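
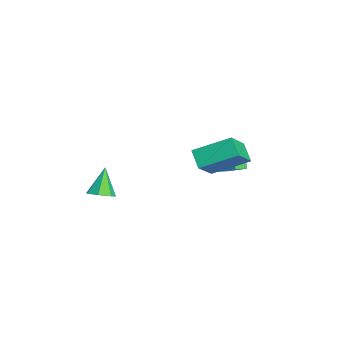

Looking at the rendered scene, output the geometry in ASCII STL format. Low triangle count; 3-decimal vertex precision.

solid 
facet normal -0.567 0.460 -0.684
outer loop
vertex -0.069 2.787 3.537
vertex 0.796 2.909 2.902
vertex -0.46 1.008 2.664
endloop
endfacet
facet normal -0.801 -0.112 0.588
outer loop
vertex 0.644 0.111 3.998
vertex -0.069 2.787 3.537
vertex -0.46 1.008 2.664
endloop
endfacet
facet normal -0.567 0.460 -0.684
outer loop
vertex -0.46 1.008 2.664
vertex 0.796 2.909 2.902
vertex 0.405 1.13 2.029
endloop
endfacet
facet normal -0.193 -0.881 -0.432
outer loop
vertex 0.405 1.13 2.029
vertex 0.644 0.111 3.998
vertex -0.46 1.008 2.664
endloop
endfacet
facet normal 0.193 0.881 0.432
outer loop
vertex -0.069 2.787 3.537
vertex 1.9 2.012 4.236
vertex 0.796 2.909 2.902
endloop
endfacet
facet normal -0.801 -0.112 0.588
outer loop
vertex 1.035 1.89 4.871
vertex -0.069 2.787 3.537
vertex 0.644 0.111 3.998
endloop
endfacet
facet normal 0.193 0.881 0.432
outer loop
vertex 1.035 1.89 4.871
vertex 1.9 2.012 4.236
vertex -0.069 2.787 3.537
endloop
endfacet
facet normal 0.801 0.112 -0.588
outer loop
vertex 0.796 2.909 2.902
vertex 1.9 2.012 4.236
vertex 0.405 1.13 2.029
endloop
endfacet
facet normal -0.193 -0.881 -0.432
outer loop
vertex 1.509 0.233 3.363
vertex 0.644 0.111 3.998
vertex 0.405 1.13 2.029
endloop
endfacet
facet normal 0.801 0.112 -0.588
outer loop
vertex 0.405 1.13 2.029
vertex 1.9 2.012 4.236
vertex 1.509 0.233 3.363
endloop
endfacet
facet normal 0.567 -0.460 0.684
outer loop
vertex 1.509 0.233 3.363
vertex 1.035 1.89 4.871
vertex 0.644 0.111 3.998
endloop
endfacet
facet normal 0.567 -0.460 0.684
outer loop
vertex 1.9 2.012 4.236
vertex 1.035 1.89 4.871
vertex 1.509 0.233 3.363
endloop
endfacet
facet normal 0.536 -0.257 -0.804
outer loop
vertex -2.755 -3.042 -1.227
vertex -3.331 -3.451 -1.48
vertex -3.178 -2.728 -1.609
endloop
endfacet
facet normal 0.295 0.872 0.391
outer loop
vertex -2.755 -3.042 -1.227
vertex -3.178 -2.728 -1.609
vertex -4.209 -3.029 -0.16
endloop
endfacet
facet normal 0.535 -0.257 -0.805
outer loop
vertex -3.178 -2.728 -1.609
vertex -3.331 -3.451 -1.48
vertex -3.716 -2.958 -1.893
endloop
endfacet
facet normal -0.363 0.930 -0.065
outer loop
vertex -3.178 -2.728 -1.609
vertex -3.716 -2.958 -1.893
vertex -4.209 -3.029 -0.16
endloop
endfacet
facet normal 0.536 -0.256 -0.805
outer loop
vertex -3.716 -2.958 -1.893
vertex -3.331 -3.451 -1.48
vertex -3.964 -3.559 -1.867
endloop
endfacet
facet normal -0.901 0.361 -0.241
outer loop
vertex -3.716 -2.958 -1.893
vertex -3.964 -3.559 -1.867
vertex -4.209 -3.029 -0.16
endloop
endfacet
facet normal 0.536 -0.257 -0.805
outer loop
vertex -3.964 -3.559 -1.867
vertex -3.331 -3.451 -1.48
vertex -3.735 -4.078 -1.549
endloop
endfacet
facet normal -0.914 -0.406 -0.005
outer loop
vertex -3.964 -3.559 -1.867
vertex -3.735 -4.078 -1.549
vertex -4.209 -3.029 -0.16
endloop
endfacet
facet normal 0.536 -0.257 -0.804
outer loop
vertex -3.735 -4.078 -1.549
vertex -3.331 -3.451 -1.48
vertex -3.202 -4.125 -1.179
endloop
endfacet
facet normal -0.393 -0.793 0.465
outer loop
vertex -3.735 -4.078 -1.549
vertex -3.202 -4.125 -1.179
vertex -4.209 -3.029 -0.16
endloop
endfacet
facet normal 0.537 -0.256 -0.804
outer loop
vertex -3.202 -4.125 -1.179
vertex -3.331 -3.451 -1.48
vertex -2.766 -3.664 -1.035
endloop
endfacet
facet normal 0.270 -0.511 0.816
outer loop
vertex -3.202 -4.125 -1.179
vertex -2.766 -3.664 -1.035
vertex -4.209 -3.029 -0.16
endloop
endfacet
facet normal 0.536 -0.258 -0.804
outer loop
vertex -2.766 -3.664 -1.035
vertex -3.331 -3.451 -1.48
vertex -2.755 -3.042 -1.227
endloop
endfacet
facet normal 0.577 0.232 0.783
outer loop
vertex -2.766 -3.664 -1.035
vertex -2.755 -3.042 -1.227
vertex -4.209 -3.029 -0.16
endloop
endfacet
facet normal -0.643 0.024 0.766
outer loop
vertex -3.374 3.11 0.955
vertex -3.779 3.802 0.593
vertex -4.109 2.37 0.361
endloop
endfacet
facet normal 0.460 -0.787 0.411
outer loop
vertex -3.241 2.338 -0.673
vertex -3.374 3.11 0.955
vertex -4.109 2.37 0.361
endloop
endfacet
facet normal -0.643 0.024 0.766
outer loop
vertex -4.109 2.37 0.361
vertex -3.779 3.802 0.593
vertex -4.514 3.062 -0.001
endloop
endfacet
facet normal -0.612 -0.617 -0.495
outer loop
vertex -4.514 3.062 -0.001
vertex -3.241 2.338 -0.673
vertex -4.109 2.37 0.361
endloop
endfacet
facet normal 0.612 0.617 0.495
outer loop
vertex -3.374 3.11 0.955
vertex -2.911 3.77 -0.441
vertex -3.779 3.802 0.593
endloop
endfacet
facet normal 0.460 -0.787 0.411
outer loop
vertex -2.506 3.078 -0.079
vertex -3.374 3.11 0.955
vertex -3.241 2.338 -0.673
endloop
endfacet
facet normal 0.612 0.617 0.495
outer loop
vertex -2.506 3.078 -0.079
vertex -2.911 3.77 -0.441
vertex -3.374 3.11 0.955
endloop
endfacet
facet normal -0.460 0.787 -0.411
outer loop
vertex -3.779 3.802 0.593
vertex -2.911 3.77 -0.441
vertex -4.514 3.062 -0.001
endloop
endfacet
facet normal -0.612 -0.617 -0.495
outer loop
vertex -3.646 3.03 -1.035
vertex -3.241 2.338 -0.673
vertex -4.514 3.062 -0.001
endloop
endfacet
facet normal -0.460 0.787 -0.411
outer loop
vertex -4.514 3.062 -0.001
vertex -2.911 3.77 -0.441
vertex -3.646 3.03 -1.035
endloop
endfacet
facet normal 0.643 -0.024 -0.766
outer loop
vertex -3.646 3.03 -1.035
vertex -2.506 3.078 -0.079
vertex -3.241 2.338 -0.673
endloop
endfacet
facet normal 0.643 -0.024 -0.766
outer loop
vertex -2.911 3.77 -0.441
vertex -2.506 3.078 -0.079
vertex -3.646 3.03 -1.035
endloop
endfacet

endsolid


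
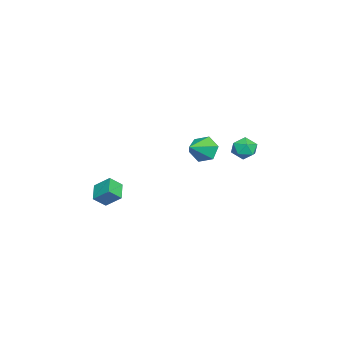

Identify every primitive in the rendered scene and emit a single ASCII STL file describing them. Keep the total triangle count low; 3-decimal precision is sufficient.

solid 
facet normal -0.803 -0.173 0.570
outer loop
vertex -1.529 3.93 2.703
vertex -1.298 3.159 2.795
vertex -1.047 3.723 3.319
endloop
endfacet
facet normal -0.589 0.505 0.631
outer loop
vertex -1.529 3.93 2.703
vertex -1.047 3.723 3.319
vertex -0.906 4.405 2.905
endloop
endfacet
facet normal -0.602 0.798 -0.021
outer loop
vertex -1.529 3.93 2.703
vertex -0.906 4.405 2.905
vertex -1.069 4.262 2.125
endloop
endfacet
facet normal -0.823 0.301 -0.482
outer loop
vertex -1.529 3.93 2.703
vertex -1.069 4.262 2.125
vertex -1.311 3.492 2.057
endloop
endfacet
facet normal -0.947 -0.298 -0.118
outer loop
vertex -1.529 3.93 2.703
vertex -1.311 3.492 2.057
vertex -1.298 3.159 2.795
endloop
endfacet
facet normal 0.086 0.504 0.859
outer loop
vertex -0.906 4.405 2.905
vertex -1.047 3.723 3.319
vertex -0.289 3.928 3.123
endloop
endfacet
facet normal -0.259 -0.593 0.762
outer loop
vertex -1.047 3.723 3.319
vertex -1.298 3.159 2.795
vertex -0.531 3.158 3.055
endloop
endfacet
facet normal -0.492 -0.797 -0.351
outer loop
vertex -1.298 3.159 2.795
vertex -1.311 3.492 2.057
vertex -0.694 3.015 2.275
endloop
endfacet
facet normal -0.290 0.174 -0.941
outer loop
vertex -1.311 3.492 2.057
vertex -1.069 4.262 2.125
vertex -0.553 3.697 1.861
endloop
endfacet
facet normal 0.067 0.979 -0.193
outer loop
vertex -1.069 4.262 2.125
vertex -0.906 4.405 2.905
vertex -0.302 4.261 2.385
endloop
endfacet
facet normal 0.823 -0.301 0.482
outer loop
vertex -0.071 3.49 2.477
vertex -0.289 3.928 3.123
vertex -0.531 3.158 3.055
endloop
endfacet
facet normal 0.602 -0.798 0.021
outer loop
vertex -0.071 3.49 2.477
vertex -0.531 3.158 3.055
vertex -0.694 3.015 2.275
endloop
endfacet
facet normal 0.589 -0.505 -0.631
outer loop
vertex -0.071 3.49 2.477
vertex -0.694 3.015 2.275
vertex -0.553 3.697 1.861
endloop
endfacet
facet normal 0.803 0.173 -0.570
outer loop
vertex -0.071 3.49 2.477
vertex -0.553 3.697 1.861
vertex -0.302 4.261 2.385
endloop
endfacet
facet normal 0.947 0.298 0.118
outer loop
vertex -0.071 3.49 2.477
vertex -0.302 4.261 2.385
vertex -0.289 3.928 3.123
endloop
endfacet
facet normal 0.290 -0.174 0.941
outer loop
vertex -0.531 3.158 3.055
vertex -0.289 3.928 3.123
vertex -1.047 3.723 3.319
endloop
endfacet
facet normal -0.067 -0.979 0.193
outer loop
vertex -0.694 3.015 2.275
vertex -0.531 3.158 3.055
vertex -1.298 3.159 2.795
endloop
endfacet
facet normal -0.086 -0.504 -0.859
outer loop
vertex -0.553 3.697 1.861
vertex -0.694 3.015 2.275
vertex -1.311 3.492 2.057
endloop
endfacet
facet normal 0.259 0.593 -0.762
outer loop
vertex -0.302 4.261 2.385
vertex -0.553 3.697 1.861
vertex -1.069 4.262 2.125
endloop
endfacet
facet normal 0.492 0.797 0.351
outer loop
vertex -0.289 3.928 3.123
vertex -0.302 4.261 2.385
vertex -0.906 4.405 2.905
endloop
endfacet
facet normal -0.411 0.628 -0.661
outer loop
vertex -1.838 -3.269 -1.371
vertex -0.742 -3.078 -1.871
vertex -2.029 -4.214 -2.15
endloop
endfacet
facet normal -0.899 -0.156 0.410
outer loop
vertex -1.618 -4.842 -1.489
vertex -1.838 -3.269 -1.371
vertex -2.029 -4.214 -2.15
endloop
endfacet
facet normal -0.411 0.628 -0.661
outer loop
vertex -2.029 -4.214 -2.15
vertex -0.742 -3.078 -1.871
vertex -0.933 -4.023 -2.65
endloop
endfacet
facet normal -0.154 -0.762 -0.629
outer loop
vertex -0.933 -4.023 -2.65
vertex -1.618 -4.842 -1.489
vertex -2.029 -4.214 -2.15
endloop
endfacet
facet normal 0.154 0.762 0.629
outer loop
vertex -1.838 -3.269 -1.371
vertex -0.331 -3.706 -1.21
vertex -0.742 -3.078 -1.871
endloop
endfacet
facet normal -0.899 -0.156 0.410
outer loop
vertex -1.427 -3.897 -0.71
vertex -1.838 -3.269 -1.371
vertex -1.618 -4.842 -1.489
endloop
endfacet
facet normal 0.154 0.762 0.629
outer loop
vertex -1.427 -3.897 -0.71
vertex -0.331 -3.706 -1.21
vertex -1.838 -3.269 -1.371
endloop
endfacet
facet normal 0.899 0.156 -0.410
outer loop
vertex -0.742 -3.078 -1.871
vertex -0.331 -3.706 -1.21
vertex -0.933 -4.023 -2.65
endloop
endfacet
facet normal -0.154 -0.762 -0.629
outer loop
vertex -0.522 -4.651 -1.989
vertex -1.618 -4.842 -1.489
vertex -0.933 -4.023 -2.65
endloop
endfacet
facet normal 0.899 0.156 -0.410
outer loop
vertex -0.933 -4.023 -2.65
vertex -0.331 -3.706 -1.21
vertex -0.522 -4.651 -1.989
endloop
endfacet
facet normal 0.411 -0.628 0.661
outer loop
vertex -0.522 -4.651 -1.989
vertex -1.427 -3.897 -0.71
vertex -1.618 -4.842 -1.489
endloop
endfacet
facet normal 0.411 -0.628 0.661
outer loop
vertex -0.331 -3.706 -1.21
vertex -1.427 -3.897 -0.71
vertex -0.522 -4.651 -1.989
endloop
endfacet
facet normal -0.827 0.337 -0.449
outer loop
vertex -2.476 1.733 0.803
vertex -2.991 1.111 1.285
vertex -2.835 1.968 1.64
endloop
endfacet
facet normal 0.733 0.668 0.127
outer loop
vertex -2.476 1.733 0.803
vertex -2.835 1.968 1.64
vertex -1.609 0.549 2.035
endloop
endfacet
facet normal -0.827 0.337 -0.450
outer loop
vertex -2.835 1.968 1.64
vertex -2.991 1.111 1.285
vertex -3.35 1.346 2.121
endloop
endfacet
facet normal 0.250 0.454 0.855
outer loop
vertex -2.835 1.968 1.64
vertex -3.35 1.346 2.121
vertex -1.609 0.549 2.035
endloop
endfacet
facet normal -0.827 0.337 -0.450
outer loop
vertex -3.35 1.346 2.121
vertex -2.991 1.111 1.285
vertex -3.506 0.49 1.766
endloop
endfacet
facet normal -0.120 -0.362 0.925
outer loop
vertex -3.35 1.346 2.121
vertex -3.506 0.49 1.766
vertex -1.609 0.549 2.035
endloop
endfacet
facet normal -0.827 0.337 -0.450
outer loop
vertex -3.506 0.49 1.766
vertex -2.991 1.111 1.285
vertex -3.147 0.255 0.93
endloop
endfacet
facet normal -0.008 -0.964 0.267
outer loop
vertex -3.506 0.49 1.766
vertex -3.147 0.255 0.93
vertex -1.609 0.549 2.035
endloop
endfacet
facet normal -0.827 0.337 -0.449
outer loop
vertex -3.147 0.255 0.93
vertex -2.991 1.111 1.285
vertex -2.632 0.877 0.448
endloop
endfacet
facet normal 0.474 -0.750 -0.461
outer loop
vertex -3.147 0.255 0.93
vertex -2.632 0.877 0.448
vertex -1.609 0.549 2.035
endloop
endfacet
facet normal -0.827 0.337 -0.449
outer loop
vertex -2.632 0.877 0.448
vertex -2.991 1.111 1.285
vertex -2.476 1.733 0.803
endloop
endfacet
facet normal 0.845 0.066 -0.531
outer loop
vertex -2.632 0.877 0.448
vertex -2.476 1.733 0.803
vertex -1.609 0.549 2.035
endloop
endfacet

endsolid


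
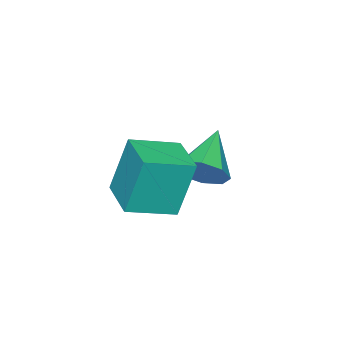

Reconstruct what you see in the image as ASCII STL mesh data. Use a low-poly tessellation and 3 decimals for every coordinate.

solid 
facet normal 0.812 0.252 -0.527
outer loop
vertex -2.509 3.857 0.404
vertex -2.957 4.193 -0.125
vertex -2.609 4.425 0.522
endloop
endfacet
facet normal 0.184 -0.169 0.968
outer loop
vertex -2.509 3.857 0.404
vertex -2.609 4.425 0.522
vertex -4.263 3.787 0.725
endloop
endfacet
facet normal 0.812 0.252 -0.527
outer loop
vertex -2.609 4.425 0.522
vertex -2.957 4.193 -0.125
vertex -2.913 4.858 0.261
endloop
endfacet
facet normal -0.076 0.475 0.877
outer loop
vertex -2.609 4.425 0.522
vertex -2.913 4.858 0.261
vertex -4.263 3.787 0.725
endloop
endfacet
facet normal 0.811 0.253 -0.528
outer loop
vertex -2.913 4.858 0.261
vertex -2.957 4.193 -0.125
vertex -3.243 4.901 -0.225
endloop
endfacet
facet normal -0.483 0.781 0.397
outer loop
vertex -2.913 4.858 0.261
vertex -3.243 4.901 -0.225
vertex -4.263 3.787 0.725
endloop
endfacet
facet normal 0.811 0.253 -0.527
outer loop
vertex -3.243 4.901 -0.225
vertex -2.957 4.193 -0.125
vertex -3.405 4.53 -0.653
endloop
endfacet
facet normal -0.800 0.569 -0.191
outer loop
vertex -3.243 4.901 -0.225
vertex -3.405 4.53 -0.653
vertex -4.263 3.787 0.725
endloop
endfacet
facet normal 0.811 0.252 -0.528
outer loop
vertex -3.405 4.53 -0.653
vertex -2.957 4.193 -0.125
vertex -3.305 3.961 -0.771
endloop
endfacet
facet normal -0.840 -0.035 -0.542
outer loop
vertex -3.405 4.53 -0.653
vertex -3.305 3.961 -0.771
vertex -4.263 3.787 0.725
endloop
endfacet
facet normal 0.811 0.253 -0.528
outer loop
vertex -3.305 3.961 -0.771
vertex -2.957 4.193 -0.125
vertex -3.001 3.528 -0.511
endloop
endfacet
facet normal -0.581 -0.678 -0.451
outer loop
vertex -3.305 3.961 -0.771
vertex -3.001 3.528 -0.511
vertex -4.263 3.787 0.725
endloop
endfacet
facet normal 0.811 0.252 -0.527
outer loop
vertex -3.001 3.528 -0.511
vertex -2.957 4.193 -0.125
vertex -2.671 3.485 -0.024
endloop
endfacet
facet normal -0.173 -0.985 0.030
outer loop
vertex -3.001 3.528 -0.511
vertex -2.671 3.485 -0.024
vertex -4.263 3.787 0.725
endloop
endfacet
facet normal 0.812 0.253 -0.527
outer loop
vertex -2.671 3.485 -0.024
vertex -2.957 4.193 -0.125
vertex -2.509 3.857 0.404
endloop
endfacet
facet normal 0.144 -0.773 0.618
outer loop
vertex -2.671 3.485 -0.024
vertex -2.509 3.857 0.404
vertex -4.263 3.787 0.725
endloop
endfacet
facet normal -0.597 -0.802 0.036
outer loop
vertex -1.169 3.186 1.649
vertex -2.281 3.996 1.261
vertex -0.816 2.846 -0.072
endloop
endfacet
facet normal 0.778 -0.567 0.272
outer loop
vertex 0.001 3.944 -0.121
vertex -1.169 3.186 1.649
vertex -0.816 2.846 -0.072
endloop
endfacet
facet normal -0.597 -0.802 0.036
outer loop
vertex -0.816 2.846 -0.072
vertex -2.281 3.996 1.261
vertex -1.928 3.656 -0.46
endloop
endfacet
facet normal 0.197 -0.190 -0.962
outer loop
vertex -1.928 3.656 -0.46
vertex 0.001 3.944 -0.121
vertex -0.816 2.846 -0.072
endloop
endfacet
facet normal -0.197 0.190 0.962
outer loop
vertex -1.169 3.186 1.649
vertex -1.464 5.094 1.212
vertex -2.281 3.996 1.261
endloop
endfacet
facet normal 0.778 -0.567 0.272
outer loop
vertex -0.352 4.284 1.6
vertex -1.169 3.186 1.649
vertex 0.001 3.944 -0.121
endloop
endfacet
facet normal -0.197 0.190 0.962
outer loop
vertex -0.352 4.284 1.6
vertex -1.464 5.094 1.212
vertex -1.169 3.186 1.649
endloop
endfacet
facet normal -0.778 0.567 -0.272
outer loop
vertex -2.281 3.996 1.261
vertex -1.464 5.094 1.212
vertex -1.928 3.656 -0.46
endloop
endfacet
facet normal 0.197 -0.190 -0.962
outer loop
vertex -1.111 4.754 -0.509
vertex 0.001 3.944 -0.121
vertex -1.928 3.656 -0.46
endloop
endfacet
facet normal -0.778 0.567 -0.272
outer loop
vertex -1.928 3.656 -0.46
vertex -1.464 5.094 1.212
vertex -1.111 4.754 -0.509
endloop
endfacet
facet normal 0.597 0.802 -0.036
outer loop
vertex -1.111 4.754 -0.509
vertex -0.352 4.284 1.6
vertex 0.001 3.944 -0.121
endloop
endfacet
facet normal 0.597 0.802 -0.036
outer loop
vertex -1.464 5.094 1.212
vertex -0.352 4.284 1.6
vertex -1.111 4.754 -0.509
endloop
endfacet

endsolid


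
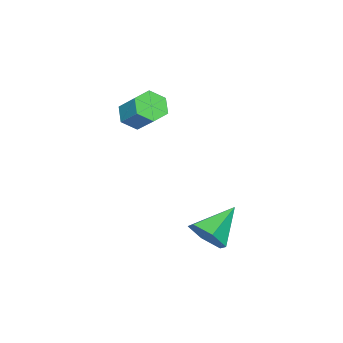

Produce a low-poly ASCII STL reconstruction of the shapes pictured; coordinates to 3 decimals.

solid 
facet normal -0.272 -0.664 -0.696
outer loop
vertex 0.07 -0.895 2.487
vertex -0.233 -1.162 2.86
vertex -0.457 -0.758 2.562
endloop
endfacet
facet normal 0.083 0.704 -0.705
outer loop
vertex 0.07 -0.895 2.487
vertex -0.457 -0.758 2.562
vertex 0.376 -0.151 3.266
endloop
endfacet
facet normal 0.083 0.704 -0.705
outer loop
vertex 0.376 -0.151 3.266
vertex -0.457 -0.758 2.562
vertex -0.151 -0.014 3.341
endloop
endfacet
facet normal 0.272 0.665 0.695
outer loop
vertex 0.376 -0.151 3.266
vertex -0.151 -0.014 3.341
vertex 0.073 -0.418 3.64
endloop
endfacet
facet normal -0.273 -0.665 -0.696
outer loop
vertex -0.457 -0.758 2.562
vertex -0.233 -1.162 2.86
vertex -0.76 -1.025 2.936
endloop
endfacet
facet normal -0.789 0.569 -0.233
outer loop
vertex -0.457 -0.758 2.562
vertex -0.76 -1.025 2.936
vertex -0.151 -0.014 3.341
endloop
endfacet
facet normal -0.788 0.569 -0.234
outer loop
vertex -0.151 -0.014 3.341
vertex -0.76 -1.025 2.936
vertex -0.454 -0.28 3.715
endloop
endfacet
facet normal 0.273 0.666 0.695
outer loop
vertex -0.151 -0.014 3.341
vertex -0.454 -0.28 3.715
vertex 0.073 -0.418 3.64
endloop
endfacet
facet normal -0.273 -0.665 -0.696
outer loop
vertex -0.76 -1.025 2.936
vertex -0.233 -1.162 2.86
vertex -0.536 -1.429 3.234
endloop
endfacet
facet normal -0.871 -0.135 0.472
outer loop
vertex -0.76 -1.025 2.936
vertex -0.536 -1.429 3.234
vertex -0.454 -0.28 3.715
endloop
endfacet
facet normal -0.871 -0.135 0.471
outer loop
vertex -0.454 -0.28 3.715
vertex -0.536 -1.429 3.234
vertex -0.23 -0.685 4.013
endloop
endfacet
facet normal 0.273 0.664 0.697
outer loop
vertex -0.454 -0.28 3.715
vertex -0.23 -0.685 4.013
vertex 0.073 -0.418 3.64
endloop
endfacet
facet normal -0.272 -0.665 -0.695
outer loop
vertex -0.536 -1.429 3.234
vertex -0.233 -1.162 2.86
vertex -0.009 -1.566 3.159
endloop
endfacet
facet normal -0.083 -0.704 0.705
outer loop
vertex -0.536 -1.429 3.234
vertex -0.009 -1.566 3.159
vertex -0.23 -0.685 4.013
endloop
endfacet
facet normal -0.083 -0.704 0.705
outer loop
vertex -0.23 -0.685 4.013
vertex -0.009 -1.566 3.159
vertex 0.297 -0.822 3.938
endloop
endfacet
facet normal 0.272 0.664 0.696
outer loop
vertex -0.23 -0.685 4.013
vertex 0.297 -0.822 3.938
vertex 0.073 -0.418 3.64
endloop
endfacet
facet normal -0.273 -0.666 -0.695
outer loop
vertex -0.009 -1.566 3.159
vertex -0.233 -1.162 2.86
vertex 0.294 -1.3 2.785
endloop
endfacet
facet normal 0.788 -0.569 0.234
outer loop
vertex -0.009 -1.566 3.159
vertex 0.294 -1.3 2.785
vertex 0.297 -0.822 3.938
endloop
endfacet
facet normal 0.789 -0.568 0.234
outer loop
vertex 0.297 -0.822 3.938
vertex 0.294 -1.3 2.785
vertex 0.6 -0.555 3.564
endloop
endfacet
facet normal 0.273 0.665 0.696
outer loop
vertex 0.297 -0.822 3.938
vertex 0.6 -0.555 3.564
vertex 0.073 -0.418 3.64
endloop
endfacet
facet normal -0.273 -0.664 -0.697
outer loop
vertex 0.294 -1.3 2.785
vertex -0.233 -1.162 2.86
vertex 0.07 -0.895 2.487
endloop
endfacet
facet normal 0.871 0.135 -0.471
outer loop
vertex 0.294 -1.3 2.785
vertex 0.07 -0.895 2.487
vertex 0.6 -0.555 3.564
endloop
endfacet
facet normal 0.871 0.135 -0.472
outer loop
vertex 0.6 -0.555 3.564
vertex 0.07 -0.895 2.487
vertex 0.376 -0.151 3.266
endloop
endfacet
facet normal 0.273 0.665 0.696
outer loop
vertex 0.6 -0.555 3.564
vertex 0.376 -0.151 3.266
vertex 0.073 -0.418 3.64
endloop
endfacet
facet normal 0.853 -0.184 -0.489
outer loop
vertex 1.563 1.864 0.48
vertex 1.306 2.142 -0.073
vertex 1.64 2.52 0.368
endloop
endfacet
facet normal 0.112 0.154 0.982
outer loop
vertex 1.563 1.864 0.48
vertex 1.64 2.52 0.368
vertex 0.214 2.378 0.553
endloop
endfacet
facet normal 0.853 -0.184 -0.489
outer loop
vertex 1.64 2.52 0.368
vertex 1.306 2.142 -0.073
vertex 1.383 2.798 -0.185
endloop
endfacet
facet normal -0.029 0.888 0.460
outer loop
vertex 1.64 2.52 0.368
vertex 1.383 2.798 -0.185
vertex 0.214 2.378 0.553
endloop
endfacet
facet normal 0.853 -0.184 -0.488
outer loop
vertex 1.383 2.798 -0.185
vertex 1.306 2.142 -0.073
vertex 1.049 2.419 -0.626
endloop
endfacet
facet normal -0.493 0.808 -0.321
outer loop
vertex 1.383 2.798 -0.185
vertex 1.049 2.419 -0.626
vertex 0.214 2.378 0.553
endloop
endfacet
facet normal 0.852 -0.186 -0.489
outer loop
vertex 1.049 2.419 -0.626
vertex 1.306 2.142 -0.073
vertex 0.971 1.763 -0.513
endloop
endfacet
facet normal -0.816 -0.003 -0.578
outer loop
vertex 1.049 2.419 -0.626
vertex 0.971 1.763 -0.513
vertex 0.214 2.378 0.553
endloop
endfacet
facet normal 0.852 -0.186 -0.489
outer loop
vertex 0.971 1.763 -0.513
vertex 1.306 2.142 -0.073
vertex 1.228 1.486 0.04
endloop
endfacet
facet normal -0.675 -0.736 -0.055
outer loop
vertex 0.971 1.763 -0.513
vertex 1.228 1.486 0.04
vertex 0.214 2.378 0.553
endloop
endfacet
facet normal 0.852 -0.186 -0.489
outer loop
vertex 1.228 1.486 0.04
vertex 1.306 2.142 -0.073
vertex 1.563 1.864 0.48
endloop
endfacet
facet normal -0.211 -0.656 0.724
outer loop
vertex 1.228 1.486 0.04
vertex 1.563 1.864 0.48
vertex 0.214 2.378 0.553
endloop
endfacet

endsolid


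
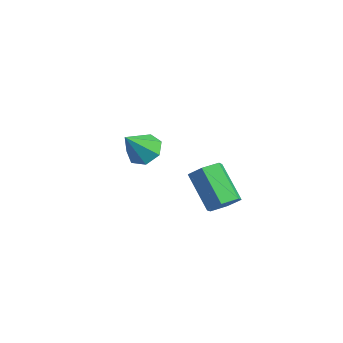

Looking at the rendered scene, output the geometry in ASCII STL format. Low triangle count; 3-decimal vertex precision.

solid 
facet normal 0.768 -0.028 -0.639
outer loop
vertex 3.256 2.624 -3.48
vertex 2.744 2.231 -4.078
vertex 2.797 3.109 -4.053
endloop
endfacet
facet normal 0.371 0.834 0.409
outer loop
vertex 3.256 2.624 -3.48
vertex 2.797 3.109 -4.053
vertex 1.628 2.683 -2.124
endloop
endfacet
facet normal 0.370 0.835 0.408
outer loop
vertex 1.628 2.683 -2.124
vertex 2.797 3.109 -4.053
vertex 1.168 3.167 -2.697
endloop
endfacet
facet normal -0.768 0.027 0.640
outer loop
vertex 1.628 2.683 -2.124
vertex 1.168 3.167 -2.697
vertex 1.116 2.289 -2.722
endloop
endfacet
facet normal 0.768 -0.028 -0.639
outer loop
vertex 2.797 3.109 -4.053
vertex 2.744 2.231 -4.078
vertex 2.285 2.715 -4.651
endloop
endfacet
facet normal -0.268 0.894 -0.360
outer loop
vertex 2.797 3.109 -4.053
vertex 2.285 2.715 -4.651
vertex 1.168 3.167 -2.697
endloop
endfacet
facet normal -0.267 0.894 -0.359
outer loop
vertex 1.168 3.167 -2.697
vertex 2.285 2.715 -4.651
vertex 0.656 2.774 -3.295
endloop
endfacet
facet normal -0.768 0.027 0.640
outer loop
vertex 1.168 3.167 -2.697
vertex 0.656 2.774 -3.295
vertex 1.116 2.289 -2.722
endloop
endfacet
facet normal 0.768 -0.028 -0.639
outer loop
vertex 2.285 2.715 -4.651
vertex 2.744 2.231 -4.078
vertex 2.232 1.837 -4.676
endloop
endfacet
facet normal -0.637 0.060 -0.768
outer loop
vertex 2.285 2.715 -4.651
vertex 2.232 1.837 -4.676
vertex 0.656 2.774 -3.295
endloop
endfacet
facet normal -0.638 0.060 -0.768
outer loop
vertex 0.656 2.774 -3.295
vertex 2.232 1.837 -4.676
vertex 0.604 1.896 -3.32
endloop
endfacet
facet normal -0.768 0.027 0.640
outer loop
vertex 0.656 2.774 -3.295
vertex 0.604 1.896 -3.32
vertex 1.116 2.289 -2.722
endloop
endfacet
facet normal 0.768 -0.027 -0.640
outer loop
vertex 2.232 1.837 -4.676
vertex 2.744 2.231 -4.078
vertex 2.692 1.353 -4.103
endloop
endfacet
facet normal -0.370 -0.835 -0.408
outer loop
vertex 2.232 1.837 -4.676
vertex 2.692 1.353 -4.103
vertex 0.604 1.896 -3.32
endloop
endfacet
facet normal -0.370 -0.834 -0.409
outer loop
vertex 0.604 1.896 -3.32
vertex 2.692 1.353 -4.103
vertex 1.063 1.411 -2.747
endloop
endfacet
facet normal -0.768 0.028 0.639
outer loop
vertex 0.604 1.896 -3.32
vertex 1.063 1.411 -2.747
vertex 1.116 2.289 -2.722
endloop
endfacet
facet normal 0.768 -0.027 -0.640
outer loop
vertex 2.692 1.353 -4.103
vertex 2.744 2.231 -4.078
vertex 3.204 1.746 -3.505
endloop
endfacet
facet normal 0.267 -0.894 0.359
outer loop
vertex 2.692 1.353 -4.103
vertex 3.204 1.746 -3.505
vertex 1.063 1.411 -2.747
endloop
endfacet
facet normal 0.267 -0.894 0.360
outer loop
vertex 1.063 1.411 -2.747
vertex 3.204 1.746 -3.505
vertex 1.575 1.805 -2.149
endloop
endfacet
facet normal -0.768 0.028 0.639
outer loop
vertex 1.063 1.411 -2.747
vertex 1.575 1.805 -2.149
vertex 1.116 2.289 -2.722
endloop
endfacet
facet normal 0.768 -0.027 -0.640
outer loop
vertex 3.204 1.746 -3.505
vertex 2.744 2.231 -4.078
vertex 3.256 2.624 -3.48
endloop
endfacet
facet normal 0.637 -0.060 0.768
outer loop
vertex 3.204 1.746 -3.505
vertex 3.256 2.624 -3.48
vertex 1.575 1.805 -2.149
endloop
endfacet
facet normal 0.638 -0.060 0.768
outer loop
vertex 1.575 1.805 -2.149
vertex 3.256 2.624 -3.48
vertex 1.628 2.683 -2.124
endloop
endfacet
facet normal -0.768 0.028 0.639
outer loop
vertex 1.575 1.805 -2.149
vertex 1.628 2.683 -2.124
vertex 1.116 2.289 -2.722
endloop
endfacet
facet normal -0.095 0.627 -0.773
outer loop
vertex 3.618 -1.689 1.336
vertex 2.791 -1.91 1.258
vertex 3.135 -1.277 1.729
endloop
endfacet
facet normal 0.726 0.234 0.647
outer loop
vertex 3.618 -1.689 1.336
vertex 3.135 -1.277 1.729
vertex 2.949 -2.95 2.542
endloop
endfacet
facet normal -0.095 0.627 -0.773
outer loop
vertex 3.135 -1.277 1.729
vertex 2.791 -1.91 1.258
vertex 2.393 -1.342 1.767
endloop
endfacet
facet normal 0.008 0.436 0.900
outer loop
vertex 3.135 -1.277 1.729
vertex 2.393 -1.342 1.767
vertex 2.949 -2.95 2.542
endloop
endfacet
facet normal -0.095 0.627 -0.774
outer loop
vertex 2.393 -1.342 1.767
vertex 2.791 -1.91 1.258
vertex 1.95 -1.834 1.423
endloop
endfacet
facet normal -0.684 0.111 0.721
outer loop
vertex 2.393 -1.342 1.767
vertex 1.95 -1.834 1.423
vertex 2.949 -2.95 2.542
endloop
endfacet
facet normal -0.095 0.627 -0.773
outer loop
vertex 1.95 -1.834 1.423
vertex 2.791 -1.91 1.258
vertex 2.141 -2.383 0.954
endloop
endfacet
facet normal -0.831 -0.499 0.245
outer loop
vertex 1.95 -1.834 1.423
vertex 2.141 -2.383 0.954
vertex 2.949 -2.95 2.542
endloop
endfacet
facet normal -0.095 0.627 -0.773
outer loop
vertex 2.141 -2.383 0.954
vertex 2.791 -1.91 1.258
vertex 2.821 -2.575 0.715
endloop
endfacet
facet normal -0.322 -0.932 -0.169
outer loop
vertex 2.141 -2.383 0.954
vertex 2.821 -2.575 0.715
vertex 2.949 -2.95 2.542
endloop
endfacet
facet normal -0.096 0.627 -0.773
outer loop
vertex 2.821 -2.575 0.715
vertex 2.791 -1.91 1.258
vertex 3.478 -2.266 0.884
endloop
endfacet
facet normal 0.460 -0.863 -0.209
outer loop
vertex 2.821 -2.575 0.715
vertex 3.478 -2.266 0.884
vertex 2.949 -2.95 2.542
endloop
endfacet
facet normal -0.095 0.628 -0.772
outer loop
vertex 3.478 -2.266 0.884
vertex 2.791 -1.91 1.258
vertex 3.618 -1.689 1.336
endloop
endfacet
facet normal 0.926 -0.345 0.153
outer loop
vertex 3.478 -2.266 0.884
vertex 3.618 -1.689 1.336
vertex 2.949 -2.95 2.542
endloop
endfacet

endsolid


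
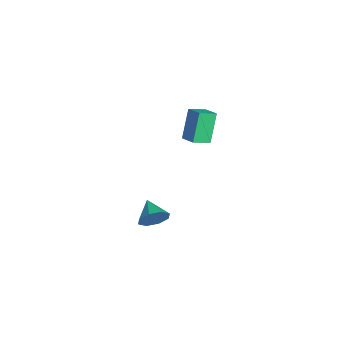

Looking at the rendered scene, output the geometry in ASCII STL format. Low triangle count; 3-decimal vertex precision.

solid 
facet normal 0.934 0.084 -0.346
outer loop
vertex -0.768 -3.408 -1.588
vertex -1.061 -3.108 -2.305
vertex -0.823 -2.775 -1.582
endloop
endfacet
facet normal -0.197 -0.026 0.980
outer loop
vertex -0.768 -3.408 -1.588
vertex -0.823 -2.775 -1.582
vertex -2.219 -3.212 -1.875
endloop
endfacet
facet normal 0.934 0.084 -0.346
outer loop
vertex -0.823 -2.775 -1.582
vertex -1.061 -3.108 -2.305
vertex -1.017 -2.337 -2.0
endloop
endfacet
facet normal -0.336 0.568 0.751
outer loop
vertex -0.823 -2.775 -1.582
vertex -1.017 -2.337 -2.0
vertex -2.219 -3.212 -1.875
endloop
endfacet
facet normal 0.934 0.084 -0.347
outer loop
vertex -1.017 -2.337 -2.0
vertex -1.061 -3.108 -2.305
vertex -1.237 -2.351 -2.596
endloop
endfacet
facet normal -0.565 0.803 0.190
outer loop
vertex -1.017 -2.337 -2.0
vertex -1.237 -2.351 -2.596
vertex -2.219 -3.212 -1.875
endloop
endfacet
facet normal 0.935 0.084 -0.346
outer loop
vertex -1.237 -2.351 -2.596
vertex -1.061 -3.108 -2.305
vertex -1.353 -2.808 -3.021
endloop
endfacet
facet normal -0.751 0.541 -0.377
outer loop
vertex -1.237 -2.351 -2.596
vertex -1.353 -2.808 -3.021
vertex -2.219 -3.212 -1.875
endloop
endfacet
facet normal 0.935 0.084 -0.346
outer loop
vertex -1.353 -2.808 -3.021
vertex -1.061 -3.108 -2.305
vertex -1.298 -3.441 -3.027
endloop
endfacet
facet normal -0.786 -0.062 -0.616
outer loop
vertex -1.353 -2.808 -3.021
vertex -1.298 -3.441 -3.027
vertex -2.219 -3.212 -1.875
endloop
endfacet
facet normal 0.935 0.084 -0.346
outer loop
vertex -1.298 -3.441 -3.027
vertex -1.061 -3.108 -2.305
vertex -1.104 -3.879 -2.609
endloop
endfacet
facet normal -0.648 -0.656 -0.387
outer loop
vertex -1.298 -3.441 -3.027
vertex -1.104 -3.879 -2.609
vertex -2.219 -3.212 -1.875
endloop
endfacet
facet normal 0.935 0.084 -0.345
outer loop
vertex -1.104 -3.879 -2.609
vertex -1.061 -3.108 -2.305
vertex -0.885 -3.865 -2.013
endloop
endfacet
facet normal -0.418 -0.891 0.175
outer loop
vertex -1.104 -3.879 -2.609
vertex -0.885 -3.865 -2.013
vertex -2.219 -3.212 -1.875
endloop
endfacet
facet normal 0.934 0.083 -0.347
outer loop
vertex -0.885 -3.865 -2.013
vertex -1.061 -3.108 -2.305
vertex -0.768 -3.408 -1.588
endloop
endfacet
facet normal -0.232 -0.630 0.741
outer loop
vertex -0.885 -3.865 -2.013
vertex -0.768 -3.408 -1.588
vertex -2.219 -3.212 -1.875
endloop
endfacet
facet normal -0.858 -0.404 -0.316
outer loop
vertex -2.307 -1.157 4.712
vertex -2.574 -0.257 4.287
vertex -1.55 -1.622 3.251
endloop
endfacet
facet normal 0.258 -0.874 0.412
outer loop
vertex -0.786 -1.263 3.533
vertex -2.307 -1.157 4.712
vertex -1.55 -1.622 3.251
endloop
endfacet
facet normal -0.858 -0.404 -0.317
outer loop
vertex -1.55 -1.622 3.251
vertex -2.574 -0.257 4.287
vertex -1.816 -0.723 2.826
endloop
endfacet
facet normal 0.443 -0.273 -0.854
outer loop
vertex -1.816 -0.723 2.826
vertex -0.786 -1.263 3.533
vertex -1.55 -1.622 3.251
endloop
endfacet
facet normal -0.443 0.272 0.854
outer loop
vertex -2.307 -1.157 4.712
vertex -1.81 0.102 4.569
vertex -2.574 -0.257 4.287
endloop
endfacet
facet normal 0.259 -0.873 0.413
outer loop
vertex -1.544 -0.797 4.994
vertex -2.307 -1.157 4.712
vertex -0.786 -1.263 3.533
endloop
endfacet
facet normal -0.444 0.272 0.854
outer loop
vertex -1.544 -0.797 4.994
vertex -1.81 0.102 4.569
vertex -2.307 -1.157 4.712
endloop
endfacet
facet normal -0.258 0.874 -0.413
outer loop
vertex -2.574 -0.257 4.287
vertex -1.81 0.102 4.569
vertex -1.816 -0.723 2.826
endloop
endfacet
facet normal 0.444 -0.272 -0.854
outer loop
vertex -1.053 -0.363 3.108
vertex -0.786 -1.263 3.533
vertex -1.816 -0.723 2.826
endloop
endfacet
facet normal -0.260 0.873 -0.412
outer loop
vertex -1.816 -0.723 2.826
vertex -1.81 0.102 4.569
vertex -1.053 -0.363 3.108
endloop
endfacet
facet normal 0.858 0.404 0.316
outer loop
vertex -1.053 -0.363 3.108
vertex -1.544 -0.797 4.994
vertex -0.786 -1.263 3.533
endloop
endfacet
facet normal 0.859 0.404 0.316
outer loop
vertex -1.81 0.102 4.569
vertex -1.544 -0.797 4.994
vertex -1.053 -0.363 3.108
endloop
endfacet

endsolid


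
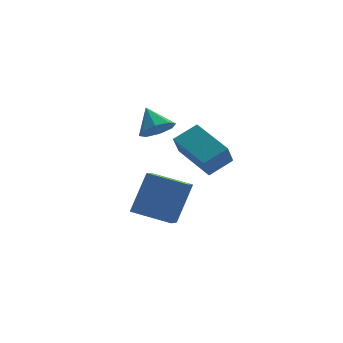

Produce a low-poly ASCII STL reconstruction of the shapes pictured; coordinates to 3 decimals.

solid 
facet normal -0.890 -0.146 -0.432
outer loop
vertex -1.728 -2.735 -0.176
vertex -2.299 -0.877 0.373
vertex -1.324 -2.324 -1.148
endloop
endfacet
facet normal 0.283 -0.920 -0.272
outer loop
vertex -0.221 -2.143 -0.613
vertex -1.728 -2.735 -0.176
vertex -1.324 -2.324 -1.148
endloop
endfacet
facet normal -0.890 -0.147 -0.431
outer loop
vertex -1.324 -2.324 -1.148
vertex -2.299 -0.877 0.373
vertex -1.896 -0.466 -0.599
endloop
endfacet
facet normal 0.357 0.364 -0.860
outer loop
vertex -1.896 -0.466 -0.599
vertex -0.221 -2.143 -0.613
vertex -1.324 -2.324 -1.148
endloop
endfacet
facet normal -0.357 -0.364 0.860
outer loop
vertex -1.728 -2.735 -0.176
vertex -1.196 -0.696 0.908
vertex -2.299 -0.877 0.373
endloop
endfacet
facet normal 0.283 -0.920 -0.272
outer loop
vertex -0.624 -2.554 0.359
vertex -1.728 -2.735 -0.176
vertex -0.221 -2.143 -0.613
endloop
endfacet
facet normal -0.357 -0.364 0.860
outer loop
vertex -0.624 -2.554 0.359
vertex -1.196 -0.696 0.908
vertex -1.728 -2.735 -0.176
endloop
endfacet
facet normal -0.283 0.920 0.272
outer loop
vertex -2.299 -0.877 0.373
vertex -1.196 -0.696 0.908
vertex -1.896 -0.466 -0.599
endloop
endfacet
facet normal 0.357 0.364 -0.860
outer loop
vertex -0.792 -0.285 -0.064
vertex -0.221 -2.143 -0.613
vertex -1.896 -0.466 -0.599
endloop
endfacet
facet normal -0.282 0.920 0.272
outer loop
vertex -1.896 -0.466 -0.599
vertex -1.196 -0.696 0.908
vertex -0.792 -0.285 -0.064
endloop
endfacet
facet normal 0.890 0.146 0.431
outer loop
vertex -0.792 -0.285 -0.064
vertex -0.624 -2.554 0.359
vertex -0.221 -2.143 -0.613
endloop
endfacet
facet normal 0.890 0.146 0.432
outer loop
vertex -1.196 -0.696 0.908
vertex -0.624 -2.554 0.359
vertex -0.792 -0.285 -0.064
endloop
endfacet
facet normal 0.114 -0.747 -0.654
outer loop
vertex -2.831 -1.846 1.899
vertex -3.148 -1.397 1.331
vertex -2.417 -1.522 1.601
endloop
endfacet
facet normal 0.564 0.039 0.825
outer loop
vertex -2.831 -1.846 1.899
vertex -2.417 -1.522 1.601
vertex -3.292 -0.463 2.149
endloop
endfacet
facet normal 0.114 -0.747 -0.655
outer loop
vertex -2.417 -1.522 1.601
vertex -3.148 -1.397 1.331
vertex -2.43 -1.125 1.146
endloop
endfacet
facet normal 0.800 0.463 0.382
outer loop
vertex -2.417 -1.522 1.601
vertex -2.43 -1.125 1.146
vertex -3.292 -0.463 2.149
endloop
endfacet
facet normal 0.115 -0.747 -0.654
outer loop
vertex -2.43 -1.125 1.146
vertex -3.148 -1.397 1.331
vertex -2.865 -0.887 0.798
endloop
endfacet
facet normal 0.535 0.840 -0.094
outer loop
vertex -2.43 -1.125 1.146
vertex -2.865 -0.887 0.798
vertex -3.292 -0.463 2.149
endloop
endfacet
facet normal 0.114 -0.747 -0.655
outer loop
vertex -2.865 -0.887 0.798
vertex -3.148 -1.397 1.331
vertex -3.465 -0.948 0.763
endloop
endfacet
facet normal -0.077 0.944 -0.321
outer loop
vertex -2.865 -0.887 0.798
vertex -3.465 -0.948 0.763
vertex -3.292 -0.463 2.149
endloop
endfacet
facet normal 0.115 -0.747 -0.655
outer loop
vertex -3.465 -0.948 0.763
vertex -3.148 -1.397 1.331
vertex -3.88 -1.272 1.06
endloop
endfacet
facet normal -0.678 0.716 -0.166
outer loop
vertex -3.465 -0.948 0.763
vertex -3.88 -1.272 1.06
vertex -3.292 -0.463 2.149
endloop
endfacet
facet normal 0.115 -0.747 -0.655
outer loop
vertex -3.88 -1.272 1.06
vertex -3.148 -1.397 1.331
vertex -3.866 -1.67 1.516
endloop
endfacet
facet normal -0.916 0.289 0.280
outer loop
vertex -3.88 -1.272 1.06
vertex -3.866 -1.67 1.516
vertex -3.292 -0.463 2.149
endloop
endfacet
facet normal 0.115 -0.747 -0.655
outer loop
vertex -3.866 -1.67 1.516
vertex -3.148 -1.397 1.331
vertex -3.432 -1.907 1.863
endloop
endfacet
facet normal -0.650 -0.086 0.755
outer loop
vertex -3.866 -1.67 1.516
vertex -3.432 -1.907 1.863
vertex -3.292 -0.463 2.149
endloop
endfacet
facet normal 0.115 -0.747 -0.655
outer loop
vertex -3.432 -1.907 1.863
vertex -3.148 -1.397 1.331
vertex -2.831 -1.846 1.899
endloop
endfacet
facet normal -0.039 -0.190 0.981
outer loop
vertex -3.432 -1.907 1.863
vertex -2.831 -1.846 1.899
vertex -3.292 -0.463 2.149
endloop
endfacet
facet normal -0.459 -0.290 -0.840
outer loop
vertex -2.789 -1.967 -3.82
vertex -4.167 -0.91 -3.431
vertex -2.114 -0.804 -4.59
endloop
endfacet
facet normal 0.774 -0.594 -0.218
outer loop
vertex -1.173 -0.21 -2.869
vertex -2.789 -1.967 -3.82
vertex -2.114 -0.804 -4.59
endloop
endfacet
facet normal -0.459 -0.290 -0.840
outer loop
vertex -2.114 -0.804 -4.59
vertex -4.167 -0.91 -3.431
vertex -3.492 0.253 -4.202
endloop
endfacet
facet normal 0.436 0.750 -0.497
outer loop
vertex -3.492 0.253 -4.202
vertex -1.173 -0.21 -2.869
vertex -2.114 -0.804 -4.59
endloop
endfacet
facet normal -0.435 -0.751 0.497
outer loop
vertex -2.789 -1.967 -3.82
vertex -3.226 -0.316 -1.71
vertex -4.167 -0.91 -3.431
endloop
endfacet
facet normal 0.774 -0.594 -0.218
outer loop
vertex -1.848 -1.373 -2.098
vertex -2.789 -1.967 -3.82
vertex -1.173 -0.21 -2.869
endloop
endfacet
facet normal -0.436 -0.750 0.497
outer loop
vertex -1.848 -1.373 -2.098
vertex -3.226 -0.316 -1.71
vertex -2.789 -1.967 -3.82
endloop
endfacet
facet normal -0.774 0.594 0.218
outer loop
vertex -4.167 -0.91 -3.431
vertex -3.226 -0.316 -1.71
vertex -3.492 0.253 -4.202
endloop
endfacet
facet normal 0.435 0.751 -0.497
outer loop
vertex -2.551 0.847 -2.48
vertex -1.173 -0.21 -2.869
vertex -3.492 0.253 -4.202
endloop
endfacet
facet normal -0.774 0.594 0.218
outer loop
vertex -3.492 0.253 -4.202
vertex -3.226 -0.316 -1.71
vertex -2.551 0.847 -2.48
endloop
endfacet
facet normal 0.459 0.290 0.840
outer loop
vertex -2.551 0.847 -2.48
vertex -1.848 -1.373 -2.098
vertex -1.173 -0.21 -2.869
endloop
endfacet
facet normal 0.459 0.290 0.840
outer loop
vertex -3.226 -0.316 -1.71
vertex -1.848 -1.373 -2.098
vertex -2.551 0.847 -2.48
endloop
endfacet

endsolid


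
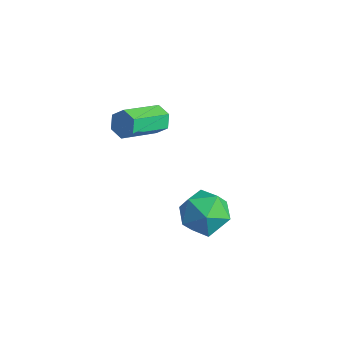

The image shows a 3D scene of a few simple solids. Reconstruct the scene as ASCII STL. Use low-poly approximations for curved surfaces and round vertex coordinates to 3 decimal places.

solid 
facet normal -0.951 0.276 -0.141
outer loop
vertex 1.97 2.66 -3.557
vertex 1.671 1.865 -3.094
vertex 1.834 2.68 -2.599
endloop
endfacet
facet normal -0.525 0.846 -0.092
outer loop
vertex 1.97 2.66 -3.557
vertex 1.834 2.68 -2.599
vertex 2.605 3.116 -2.988
endloop
endfacet
facet normal -0.030 0.796 -0.605
outer loop
vertex 1.97 2.66 -3.557
vertex 2.605 3.116 -2.988
vertex 2.919 2.57 -3.722
endloop
endfacet
facet normal -0.150 0.194 -0.969
outer loop
vertex 1.97 2.66 -3.557
vertex 2.919 2.57 -3.722
vertex 2.341 1.797 -3.787
endloop
endfacet
facet normal -0.719 -0.127 -0.683
outer loop
vertex 1.97 2.66 -3.557
vertex 2.341 1.797 -3.787
vertex 1.671 1.865 -3.094
endloop
endfacet
facet normal -0.192 0.820 0.539
outer loop
vertex 2.605 3.116 -2.988
vertex 1.834 2.68 -2.599
vertex 2.699 2.603 -2.173
endloop
endfacet
facet normal -0.882 -0.103 0.460
outer loop
vertex 1.834 2.68 -2.599
vertex 1.671 1.865 -3.094
vertex 2.121 1.83 -2.238
endloop
endfacet
facet normal -0.507 -0.754 -0.416
outer loop
vertex 1.671 1.865 -3.094
vertex 2.341 1.797 -3.787
vertex 2.435 1.284 -2.972
endloop
endfacet
facet normal 0.413 -0.235 -0.880
outer loop
vertex 2.341 1.797 -3.787
vertex 2.919 2.57 -3.722
vertex 3.206 1.72 -3.361
endloop
endfacet
facet normal 0.608 0.739 -0.290
outer loop
vertex 2.919 2.57 -3.722
vertex 2.605 3.116 -2.988
vertex 3.369 2.535 -2.866
endloop
endfacet
facet normal 0.150 -0.194 0.969
outer loop
vertex 3.07 1.74 -2.403
vertex 2.699 2.603 -2.173
vertex 2.121 1.83 -2.238
endloop
endfacet
facet normal 0.030 -0.796 0.605
outer loop
vertex 3.07 1.74 -2.403
vertex 2.121 1.83 -2.238
vertex 2.435 1.284 -2.972
endloop
endfacet
facet normal 0.525 -0.846 0.092
outer loop
vertex 3.07 1.74 -2.403
vertex 2.435 1.284 -2.972
vertex 3.206 1.72 -3.361
endloop
endfacet
facet normal 0.951 -0.276 0.141
outer loop
vertex 3.07 1.74 -2.403
vertex 3.206 1.72 -3.361
vertex 3.369 2.535 -2.866
endloop
endfacet
facet normal 0.719 0.127 0.683
outer loop
vertex 3.07 1.74 -2.403
vertex 3.369 2.535 -2.866
vertex 2.699 2.603 -2.173
endloop
endfacet
facet normal -0.413 0.235 0.880
outer loop
vertex 2.121 1.83 -2.238
vertex 2.699 2.603 -2.173
vertex 1.834 2.68 -2.599
endloop
endfacet
facet normal -0.608 -0.739 0.290
outer loop
vertex 2.435 1.284 -2.972
vertex 2.121 1.83 -2.238
vertex 1.671 1.865 -3.094
endloop
endfacet
facet normal 0.192 -0.820 -0.539
outer loop
vertex 3.206 1.72 -3.361
vertex 2.435 1.284 -2.972
vertex 2.341 1.797 -3.787
endloop
endfacet
facet normal 0.882 0.103 -0.460
outer loop
vertex 3.369 2.535 -2.866
vertex 3.206 1.72 -3.361
vertex 2.919 2.57 -3.722
endloop
endfacet
facet normal 0.507 0.754 0.416
outer loop
vertex 2.699 2.603 -2.173
vertex 3.369 2.535 -2.866
vertex 2.605 3.116 -2.988
endloop
endfacet
facet normal 0.005 0.884 -0.467
outer loop
vertex -1.404 3.673 -2.686
vertex -1.616 3.921 -2.219
vertex -1.052 3.881 -2.289
endloop
endfacet
facet normal 0.786 -0.292 -0.544
outer loop
vertex -1.404 3.673 -2.686
vertex -1.052 3.881 -2.289
vertex -1.412 2.091 -1.849
endloop
endfacet
facet normal 0.786 -0.292 -0.545
outer loop
vertex -1.412 2.091 -1.849
vertex -1.052 3.881 -2.289
vertex -1.059 2.299 -1.452
endloop
endfacet
facet normal -0.004 -0.884 0.467
outer loop
vertex -1.412 2.091 -1.849
vertex -1.059 2.299 -1.452
vertex -1.624 2.339 -1.381
endloop
endfacet
facet normal 0.005 0.884 -0.467
outer loop
vertex -1.052 3.881 -2.289
vertex -1.616 3.921 -2.219
vertex -1.264 4.129 -1.822
endloop
endfacet
facet normal 0.928 0.171 0.331
outer loop
vertex -1.052 3.881 -2.289
vertex -1.264 4.129 -1.822
vertex -1.059 2.299 -1.452
endloop
endfacet
facet normal 0.928 0.171 0.331
outer loop
vertex -1.059 2.299 -1.452
vertex -1.264 4.129 -1.822
vertex -1.271 2.547 -0.985
endloop
endfacet
facet normal -0.004 -0.884 0.468
outer loop
vertex -1.059 2.299 -1.452
vertex -1.271 2.547 -0.985
vertex -1.624 2.339 -1.381
endloop
endfacet
facet normal 0.004 0.884 -0.467
outer loop
vertex -1.264 4.129 -1.822
vertex -1.616 3.921 -2.219
vertex -1.828 4.169 -1.751
endloop
endfacet
facet normal 0.143 0.462 0.875
outer loop
vertex -1.264 4.129 -1.822
vertex -1.828 4.169 -1.751
vertex -1.271 2.547 -0.985
endloop
endfacet
facet normal 0.143 0.462 0.875
outer loop
vertex -1.271 2.547 -0.985
vertex -1.828 4.169 -1.751
vertex -1.836 2.587 -0.914
endloop
endfacet
facet normal -0.004 -0.884 0.468
outer loop
vertex -1.271 2.547 -0.985
vertex -1.836 2.587 -0.914
vertex -1.624 2.339 -1.381
endloop
endfacet
facet normal 0.004 0.884 -0.467
outer loop
vertex -1.828 4.169 -1.751
vertex -1.616 3.921 -2.219
vertex -2.181 3.961 -2.148
endloop
endfacet
facet normal -0.786 0.292 0.545
outer loop
vertex -1.828 4.169 -1.751
vertex -2.181 3.961 -2.148
vertex -1.836 2.587 -0.914
endloop
endfacet
facet normal -0.786 0.292 0.545
outer loop
vertex -1.836 2.587 -0.914
vertex -2.181 3.961 -2.148
vertex -2.188 2.379 -1.311
endloop
endfacet
facet normal -0.005 -0.884 0.467
outer loop
vertex -1.836 2.587 -0.914
vertex -2.188 2.379 -1.311
vertex -1.624 2.339 -1.381
endloop
endfacet
facet normal 0.004 0.884 -0.468
outer loop
vertex -2.181 3.961 -2.148
vertex -1.616 3.921 -2.219
vertex -1.969 3.713 -2.615
endloop
endfacet
facet normal -0.928 -0.171 -0.331
outer loop
vertex -2.181 3.961 -2.148
vertex -1.969 3.713 -2.615
vertex -2.188 2.379 -1.311
endloop
endfacet
facet normal -0.928 -0.171 -0.331
outer loop
vertex -2.188 2.379 -1.311
vertex -1.969 3.713 -2.615
vertex -1.976 2.131 -1.778
endloop
endfacet
facet normal -0.005 -0.884 0.467
outer loop
vertex -2.188 2.379 -1.311
vertex -1.976 2.131 -1.778
vertex -1.624 2.339 -1.381
endloop
endfacet
facet normal 0.004 0.884 -0.468
outer loop
vertex -1.969 3.713 -2.615
vertex -1.616 3.921 -2.219
vertex -1.404 3.673 -2.686
endloop
endfacet
facet normal -0.143 -0.462 -0.875
outer loop
vertex -1.969 3.713 -2.615
vertex -1.404 3.673 -2.686
vertex -1.976 2.131 -1.778
endloop
endfacet
facet normal -0.143 -0.462 -0.875
outer loop
vertex -1.976 2.131 -1.778
vertex -1.404 3.673 -2.686
vertex -1.412 2.091 -1.849
endloop
endfacet
facet normal -0.004 -0.884 0.467
outer loop
vertex -1.976 2.131 -1.778
vertex -1.412 2.091 -1.849
vertex -1.624 2.339 -1.381
endloop
endfacet

endsolid


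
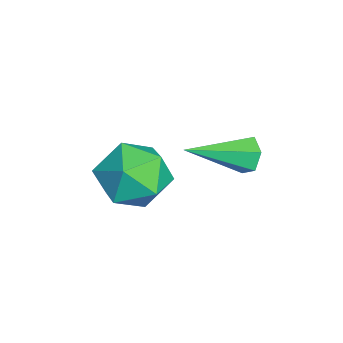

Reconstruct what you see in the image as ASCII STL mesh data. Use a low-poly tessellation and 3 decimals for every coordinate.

solid 
facet normal -0.335 0.857 -0.392
outer loop
vertex 1.132 4.74 0.975
vertex 0.781 4.415 0.565
vertex 0.542 4.578 1.125
endloop
endfacet
facet normal 0.187 0.207 0.960
outer loop
vertex 1.132 4.74 0.975
vertex 0.542 4.578 1.125
vertex 1.459 2.685 1.355
endloop
endfacet
facet normal -0.335 0.857 -0.392
outer loop
vertex 0.542 4.578 1.125
vertex 0.781 4.415 0.565
vertex 0.191 4.253 0.715
endloop
endfacet
facet normal -0.646 -0.224 0.730
outer loop
vertex 0.542 4.578 1.125
vertex 0.191 4.253 0.715
vertex 1.459 2.685 1.355
endloop
endfacet
facet normal -0.335 0.858 -0.390
outer loop
vertex 0.191 4.253 0.715
vertex 0.781 4.415 0.565
vertex 0.429 4.091 0.155
endloop
endfacet
facet normal -0.745 -0.655 -0.127
outer loop
vertex 0.191 4.253 0.715
vertex 0.429 4.091 0.155
vertex 1.459 2.685 1.355
endloop
endfacet
facet normal -0.335 0.858 -0.390
outer loop
vertex 0.429 4.091 0.155
vertex 0.781 4.415 0.565
vertex 1.019 4.253 0.005
endloop
endfacet
facet normal -0.013 -0.654 -0.756
outer loop
vertex 0.429 4.091 0.155
vertex 1.019 4.253 0.005
vertex 1.459 2.685 1.355
endloop
endfacet
facet normal -0.337 0.857 -0.391
outer loop
vertex 1.019 4.253 0.005
vertex 0.781 4.415 0.565
vertex 1.37 4.578 0.415
endloop
endfacet
facet normal 0.821 -0.223 -0.526
outer loop
vertex 1.019 4.253 0.005
vertex 1.37 4.578 0.415
vertex 1.459 2.685 1.355
endloop
endfacet
facet normal -0.337 0.857 -0.391
outer loop
vertex 1.37 4.578 0.415
vertex 0.781 4.415 0.565
vertex 1.132 4.74 0.975
endloop
endfacet
facet normal 0.920 0.208 0.331
outer loop
vertex 1.37 4.578 0.415
vertex 1.132 4.74 0.975
vertex 1.459 2.685 1.355
endloop
endfacet
facet normal 0.342 0.915 0.214
outer loop
vertex 0.591 2.439 -0.617
vertex 0.811 2.094 0.509
vertex 1.658 1.974 -0.331
endloop
endfacet
facet normal 0.455 0.755 -0.472
outer loop
vertex 0.591 2.439 -0.617
vertex 1.658 1.974 -0.331
vertex 1.121 1.657 -1.355
endloop
endfacet
facet normal -0.175 0.611 -0.772
outer loop
vertex 0.591 2.439 -0.617
vertex 1.121 1.657 -1.355
vertex -0.057 1.582 -1.148
endloop
endfacet
facet normal -0.678 0.682 -0.273
outer loop
vertex 0.591 2.439 -0.617
vertex -0.057 1.582 -1.148
vertex -0.249 1.852 0.004
endloop
endfacet
facet normal -0.359 0.870 0.337
outer loop
vertex 0.591 2.439 -0.617
vertex -0.249 1.852 0.004
vertex 0.811 2.094 0.509
endloop
endfacet
facet normal 0.853 0.161 -0.497
outer loop
vertex 1.121 1.657 -1.355
vertex 1.658 1.974 -0.331
vertex 1.669 0.828 -0.684
endloop
endfacet
facet normal 0.668 0.421 0.613
outer loop
vertex 1.658 1.974 -0.331
vertex 0.811 2.094 0.509
vertex 1.477 1.098 0.468
endloop
endfacet
facet normal -0.467 0.349 0.813
outer loop
vertex 0.811 2.094 0.509
vertex -0.249 1.852 0.004
vertex 0.299 1.023 0.675
endloop
endfacet
facet normal -0.984 0.044 -0.174
outer loop
vertex -0.249 1.852 0.004
vertex -0.057 1.582 -1.148
vertex -0.238 0.706 -0.349
endloop
endfacet
facet normal -0.168 -0.072 -0.983
outer loop
vertex -0.057 1.582 -1.148
vertex 1.121 1.657 -1.355
vertex 0.609 0.586 -1.189
endloop
endfacet
facet normal 0.678 -0.682 0.273
outer loop
vertex 0.829 0.241 -0.063
vertex 1.669 0.828 -0.684
vertex 1.477 1.098 0.468
endloop
endfacet
facet normal 0.175 -0.611 0.772
outer loop
vertex 0.829 0.241 -0.063
vertex 1.477 1.098 0.468
vertex 0.299 1.023 0.675
endloop
endfacet
facet normal -0.455 -0.755 0.472
outer loop
vertex 0.829 0.241 -0.063
vertex 0.299 1.023 0.675
vertex -0.238 0.706 -0.349
endloop
endfacet
facet normal -0.342 -0.915 -0.214
outer loop
vertex 0.829 0.241 -0.063
vertex -0.238 0.706 -0.349
vertex 0.609 0.586 -1.189
endloop
endfacet
facet normal 0.359 -0.870 -0.337
outer loop
vertex 0.829 0.241 -0.063
vertex 0.609 0.586 -1.189
vertex 1.669 0.828 -0.684
endloop
endfacet
facet normal 0.984 -0.044 0.174
outer loop
vertex 1.477 1.098 0.468
vertex 1.669 0.828 -0.684
vertex 1.658 1.974 -0.331
endloop
endfacet
facet normal 0.168 0.072 0.983
outer loop
vertex 0.299 1.023 0.675
vertex 1.477 1.098 0.468
vertex 0.811 2.094 0.509
endloop
endfacet
facet normal -0.853 -0.161 0.497
outer loop
vertex -0.238 0.706 -0.349
vertex 0.299 1.023 0.675
vertex -0.249 1.852 0.004
endloop
endfacet
facet normal -0.668 -0.421 -0.613
outer loop
vertex 0.609 0.586 -1.189
vertex -0.238 0.706 -0.349
vertex -0.057 1.582 -1.148
endloop
endfacet
facet normal 0.467 -0.349 -0.813
outer loop
vertex 1.669 0.828 -0.684
vertex 0.609 0.586 -1.189
vertex 1.121 1.657 -1.355
endloop
endfacet

endsolid


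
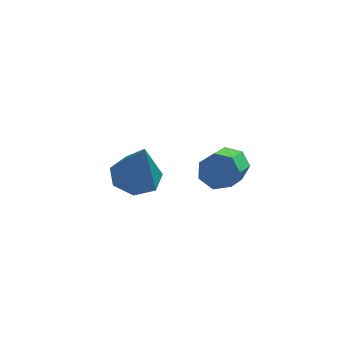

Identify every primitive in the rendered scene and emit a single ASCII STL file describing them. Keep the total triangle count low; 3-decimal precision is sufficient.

solid 
facet normal 0.149 0.820 -0.552
outer loop
vertex 2.612 -1.983 -1.369
vertex 2.155 -1.618 -0.95
vertex 2.866 -1.697 -0.875
endloop
endfacet
facet normal 0.901 -0.342 -0.266
outer loop
vertex 2.612 -1.983 -1.369
vertex 2.866 -1.697 -0.875
vertex 2.343 -3.468 -0.37
endloop
endfacet
facet normal 0.901 -0.342 -0.266
outer loop
vertex 2.343 -3.468 -0.37
vertex 2.866 -1.697 -0.875
vertex 2.597 -3.182 0.124
endloop
endfacet
facet normal -0.150 -0.820 0.552
outer loop
vertex 2.343 -3.468 -0.37
vertex 2.597 -3.182 0.124
vertex 1.885 -3.102 0.05
endloop
endfacet
facet normal 0.149 0.820 -0.553
outer loop
vertex 2.866 -1.697 -0.875
vertex 2.155 -1.618 -0.95
vertex 2.585 -1.351 -0.438
endloop
endfacet
facet normal 0.880 0.144 0.452
outer loop
vertex 2.866 -1.697 -0.875
vertex 2.585 -1.351 -0.438
vertex 2.597 -3.182 0.124
endloop
endfacet
facet normal 0.881 0.144 0.451
outer loop
vertex 2.597 -3.182 0.124
vertex 2.585 -1.351 -0.438
vertex 2.316 -2.836 0.562
endloop
endfacet
facet normal -0.150 -0.820 0.552
outer loop
vertex 2.597 -3.182 0.124
vertex 2.316 -2.836 0.562
vertex 1.885 -3.102 0.05
endloop
endfacet
facet normal 0.148 0.820 -0.552
outer loop
vertex 2.585 -1.351 -0.438
vertex 2.155 -1.618 -0.95
vertex 1.98 -1.206 -0.385
endloop
endfacet
facet normal 0.198 0.523 0.829
outer loop
vertex 2.585 -1.351 -0.438
vertex 1.98 -1.206 -0.385
vertex 2.316 -2.836 0.562
endloop
endfacet
facet normal 0.196 0.523 0.830
outer loop
vertex 2.316 -2.836 0.562
vertex 1.98 -1.206 -0.385
vertex 1.71 -2.691 0.614
endloop
endfacet
facet normal -0.149 -0.821 0.552
outer loop
vertex 2.316 -2.836 0.562
vertex 1.71 -2.691 0.614
vertex 1.885 -3.102 0.05
endloop
endfacet
facet normal 0.149 0.820 -0.552
outer loop
vertex 1.98 -1.206 -0.385
vertex 2.155 -1.618 -0.95
vertex 1.506 -1.371 -0.758
endloop
endfacet
facet normal -0.635 0.507 0.583
outer loop
vertex 1.98 -1.206 -0.385
vertex 1.506 -1.371 -0.758
vertex 1.71 -2.691 0.614
endloop
endfacet
facet normal -0.636 0.507 0.582
outer loop
vertex 1.71 -2.691 0.614
vertex 1.506 -1.371 -0.758
vertex 1.237 -2.856 0.241
endloop
endfacet
facet normal -0.149 -0.821 0.552
outer loop
vertex 1.71 -2.691 0.614
vertex 1.237 -2.856 0.241
vertex 1.885 -3.102 0.05
endloop
endfacet
facet normal 0.149 0.821 -0.551
outer loop
vertex 1.506 -1.371 -0.758
vertex 2.155 -1.618 -0.95
vertex 1.521 -1.721 -1.275
endloop
endfacet
facet normal -0.989 0.110 -0.103
outer loop
vertex 1.506 -1.371 -0.758
vertex 1.521 -1.721 -1.275
vertex 1.237 -2.856 0.241
endloop
endfacet
facet normal -0.989 0.110 -0.103
outer loop
vertex 1.237 -2.856 0.241
vertex 1.521 -1.721 -1.275
vertex 1.252 -3.206 -0.276
endloop
endfacet
facet normal -0.149 -0.821 0.551
outer loop
vertex 1.237 -2.856 0.241
vertex 1.252 -3.206 -0.276
vertex 1.885 -3.102 0.05
endloop
endfacet
facet normal 0.150 0.820 -0.552
outer loop
vertex 1.521 -1.721 -1.275
vertex 2.155 -1.618 -0.95
vertex 2.013 -1.994 -1.547
endloop
endfacet
facet normal -0.598 -0.370 -0.711
outer loop
vertex 1.521 -1.721 -1.275
vertex 2.013 -1.994 -1.547
vertex 1.252 -3.206 -0.276
endloop
endfacet
facet normal -0.598 -0.370 -0.711
outer loop
vertex 1.252 -3.206 -0.276
vertex 2.013 -1.994 -1.547
vertex 1.744 -3.479 -0.548
endloop
endfacet
facet normal -0.150 -0.820 0.552
outer loop
vertex 1.252 -3.206 -0.276
vertex 1.744 -3.479 -0.548
vertex 1.885 -3.102 0.05
endloop
endfacet
facet normal 0.149 0.820 -0.552
outer loop
vertex 2.013 -1.994 -1.547
vertex 2.155 -1.618 -0.95
vertex 2.612 -1.983 -1.369
endloop
endfacet
facet normal 0.243 -0.571 -0.784
outer loop
vertex 2.013 -1.994 -1.547
vertex 2.612 -1.983 -1.369
vertex 1.744 -3.479 -0.548
endloop
endfacet
facet normal 0.243 -0.571 -0.784
outer loop
vertex 1.744 -3.479 -0.548
vertex 2.612 -1.983 -1.369
vertex 2.343 -3.468 -0.37
endloop
endfacet
facet normal -0.149 -0.820 0.552
outer loop
vertex 1.744 -3.479 -0.548
vertex 2.343 -3.468 -0.37
vertex 1.885 -3.102 0.05
endloop
endfacet
facet normal -0.178 0.252 -0.951
outer loop
vertex -0.4 1.681 -4.766
vertex -1.346 1.406 -4.662
vertex -0.94 2.295 -4.502
endloop
endfacet
facet normal 0.769 0.509 0.387
outer loop
vertex -0.4 1.681 -4.766
vertex -0.94 2.295 -4.502
vertex -0.954 0.854 -2.578
endloop
endfacet
facet normal -0.179 0.253 -0.951
outer loop
vertex -0.94 2.295 -4.502
vertex -1.346 1.406 -4.662
vertex -1.785 2.239 -4.358
endloop
endfacet
facet normal 0.049 0.799 0.599
outer loop
vertex -0.94 2.295 -4.502
vertex -1.785 2.239 -4.358
vertex -0.954 0.854 -2.578
endloop
endfacet
facet normal -0.179 0.253 -0.951
outer loop
vertex -1.785 2.239 -4.358
vertex -1.346 1.406 -4.662
vertex -2.299 1.556 -4.443
endloop
endfacet
facet normal -0.656 0.416 0.630
outer loop
vertex -1.785 2.239 -4.358
vertex -2.299 1.556 -4.443
vertex -0.954 0.854 -2.578
endloop
endfacet
facet normal -0.179 0.252 -0.951
outer loop
vertex -2.299 1.556 -4.443
vertex -1.346 1.406 -4.662
vertex -2.095 0.76 -4.692
endloop
endfacet
facet normal -0.817 -0.352 0.457
outer loop
vertex -2.299 1.556 -4.443
vertex -2.095 0.76 -4.692
vertex -0.954 0.854 -2.578
endloop
endfacet
facet normal -0.179 0.251 -0.951
outer loop
vertex -2.095 0.76 -4.692
vertex -1.346 1.406 -4.662
vertex -1.327 0.45 -4.918
endloop
endfacet
facet normal -0.312 -0.927 0.210
outer loop
vertex -2.095 0.76 -4.692
vertex -1.327 0.45 -4.918
vertex -0.954 0.854 -2.578
endloop
endfacet
facet normal -0.178 0.251 -0.951
outer loop
vertex -1.327 0.45 -4.918
vertex -1.346 1.406 -4.662
vertex -0.572 0.86 -4.951
endloop
endfacet
facet normal 0.478 -0.875 0.075
outer loop
vertex -1.327 0.45 -4.918
vertex -0.572 0.86 -4.951
vertex -0.954 0.854 -2.578
endloop
endfacet
facet normal -0.178 0.252 -0.951
outer loop
vertex -0.572 0.86 -4.951
vertex -1.346 1.406 -4.662
vertex -0.4 1.681 -4.766
endloop
endfacet
facet normal 0.960 -0.236 0.154
outer loop
vertex -0.572 0.86 -4.951
vertex -0.4 1.681 -4.766
vertex -0.954 0.854 -2.578
endloop
endfacet

endsolid


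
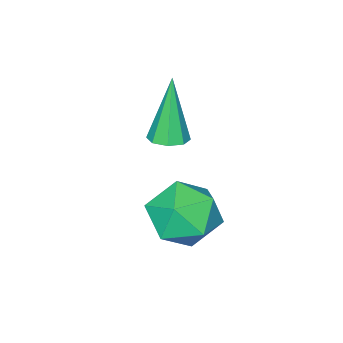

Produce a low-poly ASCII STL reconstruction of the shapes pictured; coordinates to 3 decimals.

solid 
facet normal -0.622 0.024 0.783
outer loop
vertex 0.687 4.519 0.92
vertex 0.086 3.755 0.466
vertex 0.895 3.485 1.117
endloop
endfacet
facet normal 0.042 0.195 0.980
outer loop
vertex 0.687 4.519 0.92
vertex 0.895 3.485 1.117
vertex 1.701 4.171 0.946
endloop
endfacet
facet normal 0.246 0.763 0.598
outer loop
vertex 0.687 4.519 0.92
vertex 1.701 4.171 0.946
vertex 1.391 4.865 0.189
endloop
endfacet
facet normal -0.292 0.942 0.164
outer loop
vertex 0.687 4.519 0.92
vertex 1.391 4.865 0.189
vertex 0.393 4.607 -0.108
endloop
endfacet
facet normal -0.828 0.486 0.279
outer loop
vertex 0.687 4.519 0.92
vertex 0.393 4.607 -0.108
vertex 0.086 3.755 0.466
endloop
endfacet
facet normal 0.470 -0.350 0.810
outer loop
vertex 1.701 4.171 0.946
vertex 0.895 3.485 1.117
vertex 1.727 3.193 0.508
endloop
endfacet
facet normal -0.605 -0.627 0.491
outer loop
vertex 0.895 3.485 1.117
vertex 0.086 3.755 0.466
vertex 0.729 2.935 0.211
endloop
endfacet
facet normal -0.938 0.120 -0.324
outer loop
vertex 0.086 3.755 0.466
vertex 0.393 4.607 -0.108
vertex 0.419 3.629 -0.546
endloop
endfacet
facet normal -0.071 0.858 -0.508
outer loop
vertex 0.393 4.607 -0.108
vertex 1.391 4.865 0.189
vertex 1.225 4.315 -0.717
endloop
endfacet
facet normal 0.800 0.568 0.193
outer loop
vertex 1.391 4.865 0.189
vertex 1.701 4.171 0.946
vertex 2.034 4.045 -0.066
endloop
endfacet
facet normal 0.292 -0.942 -0.164
outer loop
vertex 1.433 3.281 -0.52
vertex 1.727 3.193 0.508
vertex 0.729 2.935 0.211
endloop
endfacet
facet normal -0.246 -0.763 -0.598
outer loop
vertex 1.433 3.281 -0.52
vertex 0.729 2.935 0.211
vertex 0.419 3.629 -0.546
endloop
endfacet
facet normal -0.042 -0.195 -0.980
outer loop
vertex 1.433 3.281 -0.52
vertex 0.419 3.629 -0.546
vertex 1.225 4.315 -0.717
endloop
endfacet
facet normal 0.622 -0.024 -0.783
outer loop
vertex 1.433 3.281 -0.52
vertex 1.225 4.315 -0.717
vertex 2.034 4.045 -0.066
endloop
endfacet
facet normal 0.828 -0.486 -0.279
outer loop
vertex 1.433 3.281 -0.52
vertex 2.034 4.045 -0.066
vertex 1.727 3.193 0.508
endloop
endfacet
facet normal 0.071 -0.858 0.508
outer loop
vertex 0.729 2.935 0.211
vertex 1.727 3.193 0.508
vertex 0.895 3.485 1.117
endloop
endfacet
facet normal -0.800 -0.568 -0.193
outer loop
vertex 0.419 3.629 -0.546
vertex 0.729 2.935 0.211
vertex 0.086 3.755 0.466
endloop
endfacet
facet normal -0.470 0.350 -0.810
outer loop
vertex 1.225 4.315 -0.717
vertex 0.419 3.629 -0.546
vertex 0.393 4.607 -0.108
endloop
endfacet
facet normal 0.605 0.627 -0.491
outer loop
vertex 2.034 4.045 -0.066
vertex 1.225 4.315 -0.717
vertex 1.391 4.865 0.189
endloop
endfacet
facet normal 0.938 -0.120 0.324
outer loop
vertex 1.727 3.193 0.508
vertex 2.034 4.045 -0.066
vertex 1.701 4.171 0.946
endloop
endfacet
facet normal 0.216 0.139 -0.966
outer loop
vertex -0.738 0.806 0.344
vertex -1.124 1.238 0.32
vertex -0.558 1.2 0.441
endloop
endfacet
facet normal 0.807 -0.460 0.370
outer loop
vertex -0.738 0.806 0.344
vertex -0.558 1.2 0.441
vertex -1.576 0.942 2.34
endloop
endfacet
facet normal 0.216 0.142 -0.966
outer loop
vertex -0.558 1.2 0.441
vertex -1.124 1.238 0.32
vertex -0.71 1.616 0.468
endloop
endfacet
facet normal 0.832 0.273 0.483
outer loop
vertex -0.558 1.2 0.441
vertex -0.71 1.616 0.468
vertex -1.576 0.942 2.34
endloop
endfacet
facet normal 0.215 0.143 -0.966
outer loop
vertex -0.71 1.616 0.468
vertex -1.124 1.238 0.32
vertex -1.105 1.811 0.409
endloop
endfacet
facet normal 0.339 0.824 0.454
outer loop
vertex -0.71 1.616 0.468
vertex -1.105 1.811 0.409
vertex -1.576 0.942 2.34
endloop
endfacet
facet normal 0.217 0.143 -0.966
outer loop
vertex -1.105 1.811 0.409
vertex -1.124 1.238 0.32
vertex -1.511 1.67 0.297
endloop
endfacet
facet normal -0.386 0.873 0.299
outer loop
vertex -1.105 1.811 0.409
vertex -1.511 1.67 0.297
vertex -1.576 0.942 2.34
endloop
endfacet
facet normal 0.216 0.142 -0.966
outer loop
vertex -1.511 1.67 0.297
vertex -1.124 1.238 0.32
vertex -1.69 1.276 0.199
endloop
endfacet
facet normal -0.915 0.388 0.109
outer loop
vertex -1.511 1.67 0.297
vertex -1.69 1.276 0.199
vertex -1.576 0.942 2.34
endloop
endfacet
facet normal 0.216 0.139 -0.966
outer loop
vertex -1.69 1.276 0.199
vertex -1.124 1.238 0.32
vertex -1.538 0.859 0.173
endloop
endfacet
facet normal -0.940 -0.342 -0.003
outer loop
vertex -1.69 1.276 0.199
vertex -1.538 0.859 0.173
vertex -1.576 0.942 2.34
endloop
endfacet
facet normal 0.214 0.141 -0.967
outer loop
vertex -1.538 0.859 0.173
vertex -1.124 1.238 0.32
vertex -1.144 0.665 0.232
endloop
endfacet
facet normal -0.445 -0.895 0.026
outer loop
vertex -1.538 0.859 0.173
vertex -1.144 0.665 0.232
vertex -1.576 0.942 2.34
endloop
endfacet
facet normal 0.218 0.141 -0.966
outer loop
vertex -1.144 0.665 0.232
vertex -1.124 1.238 0.32
vertex -0.738 0.806 0.344
endloop
endfacet
facet normal 0.278 -0.943 0.181
outer loop
vertex -1.144 0.665 0.232
vertex -0.738 0.806 0.344
vertex -1.576 0.942 2.34
endloop
endfacet

endsolid


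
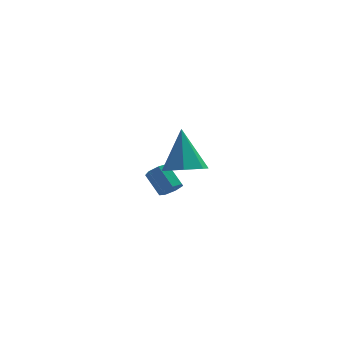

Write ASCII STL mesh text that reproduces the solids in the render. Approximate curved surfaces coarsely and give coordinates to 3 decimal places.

solid 
facet normal 0.015 -0.494 -0.869
outer loop
vertex -2.051 -3.025 0.22
vertex -2.603 -3.744 0.619
vertex -2.901 -2.925 0.148
endloop
endfacet
facet normal 0.125 0.986 -0.112
outer loop
vertex -2.051 -3.025 0.22
vertex -2.901 -2.925 0.148
vertex -2.637 -2.696 2.461
endloop
endfacet
facet normal 0.016 -0.494 -0.869
outer loop
vertex -2.901 -2.925 0.148
vertex -2.603 -3.744 0.619
vertex -3.527 -3.442 0.43
endloop
endfacet
facet normal -0.638 0.770 -0.003
outer loop
vertex -2.901 -2.925 0.148
vertex -3.527 -3.442 0.43
vertex -2.637 -2.696 2.461
endloop
endfacet
facet normal 0.016 -0.494 -0.869
outer loop
vertex -3.527 -3.442 0.43
vertex -2.603 -3.744 0.619
vertex -3.457 -4.186 0.854
endloop
endfacet
facet normal -0.925 0.119 0.362
outer loop
vertex -3.527 -3.442 0.43
vertex -3.457 -4.186 0.854
vertex -2.637 -2.696 2.461
endloop
endfacet
facet normal 0.016 -0.494 -0.869
outer loop
vertex -3.457 -4.186 0.854
vertex -2.603 -3.744 0.619
vertex -2.744 -4.597 1.101
endloop
endfacet
facet normal -0.520 -0.477 0.708
outer loop
vertex -3.457 -4.186 0.854
vertex -2.744 -4.597 1.101
vertex -2.637 -2.696 2.461
endloop
endfacet
facet normal 0.016 -0.494 -0.869
outer loop
vertex -2.744 -4.597 1.101
vertex -2.603 -3.744 0.619
vertex -1.925 -4.365 0.984
endloop
endfacet
facet normal 0.272 -0.570 0.775
outer loop
vertex -2.744 -4.597 1.101
vertex -1.925 -4.365 0.984
vertex -2.637 -2.696 2.461
endloop
endfacet
facet normal 0.015 -0.494 -0.869
outer loop
vertex -1.925 -4.365 0.984
vertex -2.603 -3.744 0.619
vertex -1.616 -3.666 0.592
endloop
endfacet
facet normal 0.854 -0.090 0.513
outer loop
vertex -1.925 -4.365 0.984
vertex -1.616 -3.666 0.592
vertex -2.637 -2.696 2.461
endloop
endfacet
facet normal 0.015 -0.494 -0.869
outer loop
vertex -1.616 -3.666 0.592
vertex -2.603 -3.744 0.619
vertex -2.051 -3.025 0.22
endloop
endfacet
facet normal 0.789 0.603 0.118
outer loop
vertex -1.616 -3.666 0.592
vertex -2.051 -3.025 0.22
vertex -2.637 -2.696 2.461
endloop
endfacet
facet normal 0.414 -0.658 -0.629
outer loop
vertex -2.1 1.54 -3.443
vertex -2.647 1.256 -3.506
vertex -2.413 1.723 -3.84
endloop
endfacet
facet normal 0.700 0.672 -0.242
outer loop
vertex -2.1 1.54 -3.443
vertex -2.413 1.723 -3.84
vertex -2.645 2.408 -2.611
endloop
endfacet
facet normal 0.699 0.673 -0.243
outer loop
vertex -2.645 2.408 -2.611
vertex -2.413 1.723 -3.84
vertex -2.959 2.591 -3.008
endloop
endfacet
facet normal -0.413 0.658 0.630
outer loop
vertex -2.645 2.408 -2.611
vertex -2.959 2.591 -3.008
vertex -3.193 2.124 -2.674
endloop
endfacet
facet normal 0.412 -0.658 -0.631
outer loop
vertex -2.413 1.723 -3.84
vertex -2.647 1.256 -3.506
vertex -2.903 1.555 -3.985
endloop
endfacet
facet normal -0.020 0.685 -0.728
outer loop
vertex -2.413 1.723 -3.84
vertex -2.903 1.555 -3.985
vertex -2.959 2.591 -3.008
endloop
endfacet
facet normal -0.018 0.685 -0.728
outer loop
vertex -2.959 2.591 -3.008
vertex -2.903 1.555 -3.985
vertex -3.448 2.423 -3.154
endloop
endfacet
facet normal -0.414 0.658 0.630
outer loop
vertex -2.959 2.591 -3.008
vertex -3.448 2.423 -3.154
vertex -3.193 2.124 -2.674
endloop
endfacet
facet normal 0.414 -0.656 -0.631
outer loop
vertex -2.903 1.555 -3.985
vertex -2.647 1.256 -3.506
vertex -3.2 1.161 -3.77
endloop
endfacet
facet normal -0.724 0.183 -0.665
outer loop
vertex -2.903 1.555 -3.985
vertex -3.2 1.161 -3.77
vertex -3.448 2.423 -3.154
endloop
endfacet
facet normal -0.724 0.183 -0.665
outer loop
vertex -3.448 2.423 -3.154
vertex -3.2 1.161 -3.77
vertex -3.746 2.029 -2.938
endloop
endfacet
facet normal -0.414 0.658 0.629
outer loop
vertex -3.448 2.423 -3.154
vertex -3.746 2.029 -2.938
vertex -3.193 2.124 -2.674
endloop
endfacet
facet normal 0.414 -0.657 -0.630
outer loop
vertex -3.2 1.161 -3.77
vertex -2.647 1.256 -3.506
vertex -3.081 0.839 -3.356
endloop
endfacet
facet normal -0.883 -0.458 -0.102
outer loop
vertex -3.2 1.161 -3.77
vertex -3.081 0.839 -3.356
vertex -3.746 2.029 -2.938
endloop
endfacet
facet normal -0.883 -0.458 -0.102
outer loop
vertex -3.746 2.029 -2.938
vertex -3.081 0.839 -3.356
vertex -3.627 1.707 -2.524
endloop
endfacet
facet normal -0.414 0.657 0.630
outer loop
vertex -3.746 2.029 -2.938
vertex -3.627 1.707 -2.524
vertex -3.193 2.124 -2.674
endloop
endfacet
facet normal 0.414 -0.658 -0.629
outer loop
vertex -3.081 0.839 -3.356
vertex -2.647 1.256 -3.506
vertex -2.635 0.831 -3.054
endloop
endfacet
facet normal -0.378 -0.753 0.538
outer loop
vertex -3.081 0.839 -3.356
vertex -2.635 0.831 -3.054
vertex -3.627 1.707 -2.524
endloop
endfacet
facet normal -0.377 -0.753 0.539
outer loop
vertex -3.627 1.707 -2.524
vertex -2.635 0.831 -3.054
vertex -3.181 1.699 -2.223
endloop
endfacet
facet normal -0.414 0.657 0.630
outer loop
vertex -3.627 1.707 -2.524
vertex -3.181 1.699 -2.223
vertex -3.193 2.124 -2.674
endloop
endfacet
facet normal 0.414 -0.658 -0.629
outer loop
vertex -2.635 0.831 -3.054
vertex -2.647 1.256 -3.506
vertex -2.199 1.143 -3.093
endloop
endfacet
facet normal 0.413 -0.481 0.773
outer loop
vertex -2.635 0.831 -3.054
vertex -2.199 1.143 -3.093
vertex -3.181 1.699 -2.223
endloop
endfacet
facet normal 0.413 -0.481 0.773
outer loop
vertex -3.181 1.699 -2.223
vertex -2.199 1.143 -3.093
vertex -2.744 2.011 -2.262
endloop
endfacet
facet normal -0.413 0.657 0.630
outer loop
vertex -3.181 1.699 -2.223
vertex -2.744 2.011 -2.262
vertex -3.193 2.124 -2.674
endloop
endfacet
facet normal 0.414 -0.658 -0.629
outer loop
vertex -2.199 1.143 -3.093
vertex -2.647 1.256 -3.506
vertex -2.1 1.54 -3.443
endloop
endfacet
facet normal 0.892 0.153 0.426
outer loop
vertex -2.199 1.143 -3.093
vertex -2.1 1.54 -3.443
vertex -2.744 2.011 -2.262
endloop
endfacet
facet normal 0.892 0.152 0.426
outer loop
vertex -2.744 2.011 -2.262
vertex -2.1 1.54 -3.443
vertex -2.645 2.408 -2.611
endloop
endfacet
facet normal -0.413 0.657 0.630
outer loop
vertex -2.744 2.011 -2.262
vertex -2.645 2.408 -2.611
vertex -3.193 2.124 -2.674
endloop
endfacet

endsolid


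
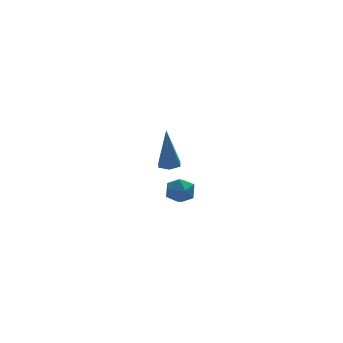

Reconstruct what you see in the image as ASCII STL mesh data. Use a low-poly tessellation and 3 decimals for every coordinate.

solid 
facet normal 0.479 0.269 0.836
outer loop
vertex -1.079 4.564 -3.639
vertex -1.419 3.967 -3.252
vertex -0.727 3.859 -3.614
endloop
endfacet
facet normal 0.861 0.439 0.258
outer loop
vertex -1.079 4.564 -3.639
vertex -0.727 3.859 -3.614
vertex -0.736 4.271 -4.286
endloop
endfacet
facet normal 0.465 0.873 -0.148
outer loop
vertex -1.079 4.564 -3.639
vertex -0.736 4.271 -4.286
vertex -1.434 4.634 -4.34
endloop
endfacet
facet normal -0.160 0.971 0.178
outer loop
vertex -1.079 4.564 -3.639
vertex -1.434 4.634 -4.34
vertex -1.856 4.447 -3.701
endloop
endfacet
facet normal -0.153 0.597 0.787
outer loop
vertex -1.079 4.564 -3.639
vertex -1.856 4.447 -3.701
vertex -1.419 3.967 -3.252
endloop
endfacet
facet normal 0.981 -0.160 -0.111
outer loop
vertex -0.736 4.271 -4.286
vertex -0.727 3.859 -3.614
vertex -0.864 3.493 -4.299
endloop
endfacet
facet normal 0.363 -0.435 0.824
outer loop
vertex -0.727 3.859 -3.614
vertex -1.419 3.967 -3.252
vertex -1.286 3.306 -3.66
endloop
endfacet
facet normal -0.660 0.096 0.745
outer loop
vertex -1.419 3.967 -3.252
vertex -1.856 4.447 -3.701
vertex -1.984 3.669 -3.714
endloop
endfacet
facet normal -0.673 0.700 -0.239
outer loop
vertex -1.856 4.447 -3.701
vertex -1.434 4.634 -4.34
vertex -1.993 4.081 -4.386
endloop
endfacet
facet normal 0.341 0.542 -0.768
outer loop
vertex -1.434 4.634 -4.34
vertex -0.736 4.271 -4.286
vertex -1.301 3.973 -4.748
endloop
endfacet
facet normal 0.160 -0.971 -0.178
outer loop
vertex -1.641 3.376 -4.361
vertex -0.864 3.493 -4.299
vertex -1.286 3.306 -3.66
endloop
endfacet
facet normal -0.465 -0.873 0.148
outer loop
vertex -1.641 3.376 -4.361
vertex -1.286 3.306 -3.66
vertex -1.984 3.669 -3.714
endloop
endfacet
facet normal -0.861 -0.439 -0.258
outer loop
vertex -1.641 3.376 -4.361
vertex -1.984 3.669 -3.714
vertex -1.993 4.081 -4.386
endloop
endfacet
facet normal -0.479 -0.269 -0.836
outer loop
vertex -1.641 3.376 -4.361
vertex -1.993 4.081 -4.386
vertex -1.301 3.973 -4.748
endloop
endfacet
facet normal 0.153 -0.597 -0.787
outer loop
vertex -1.641 3.376 -4.361
vertex -1.301 3.973 -4.748
vertex -0.864 3.493 -4.299
endloop
endfacet
facet normal 0.673 -0.700 0.239
outer loop
vertex -1.286 3.306 -3.66
vertex -0.864 3.493 -4.299
vertex -0.727 3.859 -3.614
endloop
endfacet
facet normal -0.341 -0.542 0.768
outer loop
vertex -1.984 3.669 -3.714
vertex -1.286 3.306 -3.66
vertex -1.419 3.967 -3.252
endloop
endfacet
facet normal -0.981 0.160 0.111
outer loop
vertex -1.993 4.081 -4.386
vertex -1.984 3.669 -3.714
vertex -1.856 4.447 -3.701
endloop
endfacet
facet normal -0.363 0.435 -0.824
outer loop
vertex -1.301 3.973 -4.748
vertex -1.993 4.081 -4.386
vertex -1.434 4.634 -4.34
endloop
endfacet
facet normal 0.660 -0.096 -0.745
outer loop
vertex -0.864 3.493 -4.299
vertex -1.301 3.973 -4.748
vertex -0.736 4.271 -4.286
endloop
endfacet
facet normal 0.067 0.019 -0.998
outer loop
vertex -2.565 -1.186 0.565
vertex -3.07 -1.34 0.528
vertex -2.951 -0.824 0.546
endloop
endfacet
facet normal 0.651 0.708 0.275
outer loop
vertex -2.565 -1.186 0.565
vertex -2.951 -0.824 0.546
vertex -3.21 -1.38 2.592
endloop
endfacet
facet normal 0.067 0.019 -0.998
outer loop
vertex -2.951 -0.824 0.546
vertex -3.07 -1.34 0.528
vertex -3.457 -0.978 0.509
endloop
endfacet
facet normal -0.299 0.930 0.215
outer loop
vertex -2.951 -0.824 0.546
vertex -3.457 -0.978 0.509
vertex -3.21 -1.38 2.592
endloop
endfacet
facet normal 0.069 0.021 -0.997
outer loop
vertex -3.457 -0.978 0.509
vertex -3.07 -1.34 0.528
vertex -3.576 -1.494 0.49
endloop
endfacet
facet normal -0.964 0.217 0.156
outer loop
vertex -3.457 -0.978 0.509
vertex -3.576 -1.494 0.49
vertex -3.21 -1.38 2.592
endloop
endfacet
facet normal 0.069 0.021 -0.997
outer loop
vertex -3.576 -1.494 0.49
vertex -3.07 -1.34 0.528
vertex -3.189 -1.856 0.509
endloop
endfacet
facet normal -0.679 -0.717 0.157
outer loop
vertex -3.576 -1.494 0.49
vertex -3.189 -1.856 0.509
vertex -3.21 -1.38 2.592
endloop
endfacet
facet normal 0.069 0.021 -0.997
outer loop
vertex -3.189 -1.856 0.509
vertex -3.07 -1.34 0.528
vertex -2.684 -1.702 0.547
endloop
endfacet
facet normal 0.270 -0.938 0.217
outer loop
vertex -3.189 -1.856 0.509
vertex -2.684 -1.702 0.547
vertex -3.21 -1.38 2.592
endloop
endfacet
facet normal 0.067 0.019 -0.998
outer loop
vertex -2.684 -1.702 0.547
vertex -3.07 -1.34 0.528
vertex -2.565 -1.186 0.565
endloop
endfacet
facet normal 0.934 -0.225 0.276
outer loop
vertex -2.684 -1.702 0.547
vertex -2.565 -1.186 0.565
vertex -3.21 -1.38 2.592
endloop
endfacet

endsolid
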